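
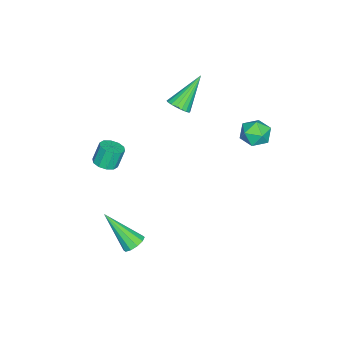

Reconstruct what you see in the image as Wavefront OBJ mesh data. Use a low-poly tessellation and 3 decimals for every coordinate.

v 0.033 -3.768 0.519
v 0.569 -3.475 0.624
v 0.244 -3.24 1.627
v -0.293 -3.532 1.521
v 0.321 -3.22 0.484
v -0.005 -2.984 1.486
v -0.038 -3.173 0.356
v -0.363 -2.938 1.359
v -0.369 -3.354 0.291
v -0.695 -3.119 1.294
v -0.547 -3.693 0.313
v -0.873 -3.458 1.316
v -0.504 -4.06 0.413
v -0.829 -3.825 1.416
v -0.255 -4.316 0.554
v -0.581 -4.08 1.556
v 0.103 -4.362 0.681
v -0.222 -4.127 1.684
v 0.435 -4.181 0.746
v 0.109 -3.946 1.749
v 0.613 -3.842 0.724
v 0.287 -3.607 1.727
v 2.585 -1.331 -2.313
v 2.974 -1.011 -1.988
v 2.475 -2.809 -0.727
v 2.632 -0.895 -1.904
v 2.271 -0.946 -1.976
v 2.031 -1.144 -2.177
v 2.002 -1.414 -2.43
v 2.195 -1.652 -2.638
v 2.538 -1.768 -2.722
v 2.898 -1.717 -2.65
v 3.138 -1.519 -2.449
v 3.167 -1.249 -2.196
v -3.2 -1.422 2.713
v -2.726 -1.097 2.97
v -4.44 -0.778 4.187
v -2.84 -0.911 2.793
v -3.025 -0.827 2.601
v -3.246 -0.861 2.43
v -3.457 -1.006 2.316
v -3.617 -1.233 2.28
v -3.695 -1.498 2.33
v -3.675 -1.747 2.456
v -3.561 -1.932 2.633
v -3.375 -2.017 2.826
v -3.155 -1.983 2.996
v -2.944 -1.838 3.111
v -2.784 -1.611 3.146
v -2.706 -1.346 3.096
v -3.017 2.914 2.343
v -2.747 3.231 3.037
v -2.113 1.969 2.423
v -1.843 2.286 3.117
v -2.571 1.934 3.089
v -3.13 2.517 3.04
v -1.73 2.683 2.42
v -2.289 3.266 2.371
v -1.951 3.088 3.085
v -2.471 2.625 3.498
v -2.389 2.575 1.962
v -2.909 2.112 2.375
f 2 1 5
f 2 5 3
f 3 5 6
f 3 6 4
f 5 1 7
f 5 7 6
f 6 7 8
f 6 8 4
f 7 1 9
f 7 9 8
f 8 9 10
f 8 10 4
f 9 1 11
f 9 11 10
f 10 11 12
f 10 12 4
f 11 1 13
f 11 13 12
f 12 13 14
f 12 14 4
f 13 1 15
f 13 15 14
f 14 15 16
f 14 16 4
f 15 1 17
f 15 17 16
f 16 17 18
f 16 18 4
f 17 1 19
f 17 19 18
f 18 19 20
f 18 20 4
f 19 1 21
f 19 21 20
f 20 21 22
f 20 22 4
f 21 1 2
f 21 2 22
f 22 2 3
f 22 3 4
f 24 23 26
f 24 26 25
f 26 23 27
f 26 27 25
f 27 23 28
f 27 28 25
f 28 23 29
f 28 29 25
f 29 23 30
f 29 30 25
f 30 23 31
f 30 31 25
f 31 23 32
f 31 32 25
f 32 23 33
f 32 33 25
f 33 23 34
f 33 34 25
f 34 23 24
f 34 24 25
f 36 35 38
f 36 38 37
f 38 35 39
f 38 39 37
f 39 35 40
f 39 40 37
f 40 35 41
f 40 41 37
f 41 35 42
f 41 42 37
f 42 35 43
f 42 43 37
f 43 35 44
f 43 44 37
f 44 35 45
f 44 45 37
f 45 35 46
f 45 46 37
f 46 35 47
f 46 47 37
f 47 35 48
f 47 48 37
f 48 35 49
f 48 49 37
f 49 35 50
f 49 50 37
f 50 35 36
f 50 36 37
f 51 62 56
f 51 56 52
f 51 52 58
f 51 58 61
f 51 61 62
f 52 56 60
f 56 62 55
f 62 61 53
f 61 58 57
f 58 52 59
f 54 60 55
f 54 55 53
f 54 53 57
f 54 57 59
f 54 59 60
f 55 60 56
f 53 55 62
f 57 53 61
f 59 57 58
f 60 59 52



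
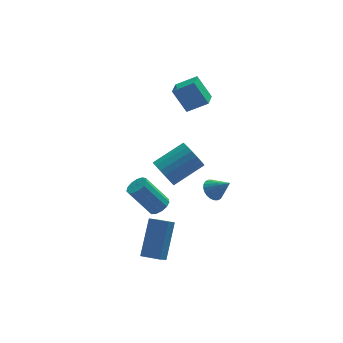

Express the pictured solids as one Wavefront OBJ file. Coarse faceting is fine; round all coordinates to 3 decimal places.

v -0.191 -3.454 -0.614
v 0.094 -3.792 -1.049
v 0.471 -3.986 0.234
v 0.238 -3.597 -1.038
v 0.316 -3.381 -0.964
v 0.317 -3.176 -0.836
v 0.241 -3.013 -0.674
v 0.099 -2.917 -0.503
v -0.087 -2.903 -0.349
v -0.289 -2.973 -0.235
v -0.476 -3.116 -0.179
v -0.619 -3.311 -0.189
v -0.698 -3.527 -0.264
v -0.699 -3.732 -0.392
v -0.622 -3.895 -0.554
v -0.481 -3.991 -0.725
v -0.294 -4.005 -0.879
v -0.093 -3.935 -0.993
v -0.688 2.255 2.287
v 0.351 1.966 2.939
v -0.269 3.158 2.02
v 0.77 2.868 2.672
v -0.11 1.632 1.088
v 0.929 1.342 1.74
v 0.309 2.534 0.821
v 1.348 2.245 1.473
v -2.373 -2.46 0.262
v -1.977 -2.717 -0.396
v -0.372 -2.338 0.419
v -0.767 -2.08 1.078
v -2.026 -2.366 -0.464
v -0.421 -1.987 0.352
v -2.143 -2.034 -0.388
v -0.538 -1.655 0.428
v -2.306 -1.786 -0.183
v -0.701 -1.407 0.633
v -2.482 -1.672 0.11
v -0.877 -1.292 0.926
v -2.636 -1.713 0.433
v -1.031 -1.334 1.249
v -2.738 -1.903 0.723
v -1.133 -1.523 1.538
v -2.768 -2.202 0.921
v -1.163 -1.823 1.736
v -2.719 -2.553 0.988
v -1.114 -2.174 1.804
v -2.602 -2.885 0.912
v -0.997 -2.506 1.728
v -2.439 -3.133 0.707
v -0.834 -2.754 1.523
v -2.263 -3.248 0.414
v -0.658 -2.868 1.23
v -2.109 -3.206 0.091
v -0.504 -2.827 0.907
v -2.007 -3.017 -0.198
v -0.402 -2.637 0.617
v -3.581 -3.926 -4.53
v -4.01 -4.376 -3.95
v -2.826 -2.653 -2.984
v -3.255 -3.103 -2.405
v -2.785 -4.537 -4.415
v -3.214 -4.987 -3.836
v -2.03 -3.264 -2.87
v -2.459 -3.714 -2.29
v -2.446 -1.937 -2.699
v -1.991 -2.117 -2.336
v -2.998 -1.683 -0.858
v -3.454 -1.503 -1.221
v -1.939 -1.783 -2.398
v -2.946 -1.349 -0.92
v -2.048 -1.497 -2.556
v -3.055 -1.064 -1.078
v -2.284 -1.352 -2.759
v -3.291 -0.919 -1.282
v -2.571 -1.392 -2.943
v -3.578 -0.959 -1.466
v -2.819 -1.605 -3.05
v -3.826 -1.172 -1.572
v -2.949 -1.923 -3.045
v -3.956 -1.49 -1.567
v -2.919 -2.246 -2.93
v -3.926 -1.813 -1.452
v -2.739 -2.47 -2.742
v -3.746 -2.037 -1.264
v -2.466 -2.525 -2.54
v -3.473 -2.092 -1.062
v -2.187 -2.393 -2.389
v -3.194 -1.96 -0.911
f 2 1 4
f 2 4 3
f 4 1 5
f 4 5 3
f 5 1 6
f 5 6 3
f 6 1 7
f 6 7 3
f 7 1 8
f 7 8 3
f 8 1 9
f 8 9 3
f 9 1 10
f 9 10 3
f 10 1 11
f 10 11 3
f 11 1 12
f 11 12 3
f 12 1 13
f 12 13 3
f 13 1 14
f 13 14 3
f 14 1 15
f 14 15 3
f 15 1 16
f 15 16 3
f 16 1 17
f 16 17 3
f 17 1 18
f 17 18 3
f 18 1 2
f 18 2 3
f 20 22 19
f 23 20 19
f 19 22 21
f 21 23 19
f 20 26 22
f 24 20 23
f 24 26 20
f 22 26 21
f 25 23 21
f 21 26 25
f 25 24 23
f 26 24 25
f 28 27 31
f 28 31 29
f 29 31 32
f 29 32 30
f 31 27 33
f 31 33 32
f 32 33 34
f 32 34 30
f 33 27 35
f 33 35 34
f 34 35 36
f 34 36 30
f 35 27 37
f 35 37 36
f 36 37 38
f 36 38 30
f 37 27 39
f 37 39 38
f 38 39 40
f 38 40 30
f 39 27 41
f 39 41 40
f 40 41 42
f 40 42 30
f 41 27 43
f 41 43 42
f 42 43 44
f 42 44 30
f 43 27 45
f 43 45 44
f 44 45 46
f 44 46 30
f 45 27 47
f 45 47 46
f 46 47 48
f 46 48 30
f 47 27 49
f 47 49 48
f 48 49 50
f 48 50 30
f 49 27 51
f 49 51 50
f 50 51 52
f 50 52 30
f 51 27 53
f 51 53 52
f 52 53 54
f 52 54 30
f 53 27 55
f 53 55 54
f 54 55 56
f 54 56 30
f 55 27 28
f 55 28 56
f 56 28 29
f 56 29 30
f 58 60 57
f 61 58 57
f 57 60 59
f 59 61 57
f 58 64 60
f 62 58 61
f 62 64 58
f 60 64 59
f 63 61 59
f 59 64 63
f 63 62 61
f 64 62 63
f 66 65 69
f 66 69 67
f 67 69 70
f 67 70 68
f 69 65 71
f 69 71 70
f 70 71 72
f 70 72 68
f 71 65 73
f 71 73 72
f 72 73 74
f 72 74 68
f 73 65 75
f 73 75 74
f 74 75 76
f 74 76 68
f 75 65 77
f 75 77 76
f 76 77 78
f 76 78 68
f 77 65 79
f 77 79 78
f 78 79 80
f 78 80 68
f 79 65 81
f 79 81 80
f 80 81 82
f 80 82 68
f 81 65 83
f 81 83 82
f 82 83 84
f 82 84 68
f 83 65 85
f 83 85 84
f 84 85 86
f 84 86 68
f 85 65 87
f 85 87 86
f 86 87 88
f 86 88 68
f 87 65 66
f 87 66 88
f 88 66 67
f 88 67 68



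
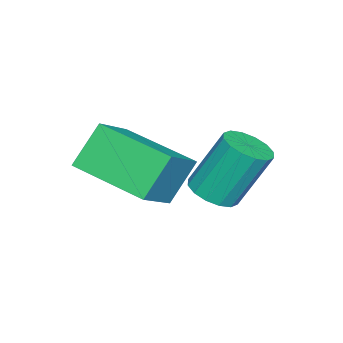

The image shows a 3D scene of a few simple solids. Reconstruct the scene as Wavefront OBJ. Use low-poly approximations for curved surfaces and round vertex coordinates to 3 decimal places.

v -0.799 -1.004 -3.869
v -1.465 -0.665 -2.855
v -0.438 0.834 -4.245
v -1.104 1.172 -3.231
v 0.384 -1.072 -3.069
v -0.282 -0.734 -2.055
v 0.745 0.765 -3.445
v 0.079 1.104 -2.431
v -1.75 1.279 -4.539
v -1.405 0.828 -4.243
v -1.765 1.511 -2.785
v -2.11 1.961 -3.081
v -1.191 1.073 -4.305
v -1.551 1.756 -2.847
v -1.127 1.373 -4.429
v -1.487 2.056 -2.971
v -1.229 1.648 -4.583
v -1.589 2.331 -3.125
v -1.471 1.824 -4.726
v -1.831 2.506 -3.267
v -1.788 1.854 -4.818
v -2.148 2.536 -3.359
v -2.095 1.729 -4.835
v -2.455 2.412 -3.377
v -2.309 1.484 -4.773
v -2.669 2.167 -3.315
v -2.373 1.184 -4.649
v -2.733 1.867 -3.191
v -2.271 0.909 -4.495
v -2.631 1.592 -3.037
v -2.029 0.734 -4.353
v -2.389 1.416 -2.894
v -1.712 0.704 -4.261
v -2.072 1.386 -2.802
f 2 4 1
f 5 2 1
f 1 4 3
f 3 5 1
f 2 8 4
f 6 2 5
f 6 8 2
f 4 8 3
f 7 5 3
f 3 8 7
f 7 6 5
f 8 6 7
f 10 9 13
f 10 13 11
f 11 13 14
f 11 14 12
f 13 9 15
f 13 15 14
f 14 15 16
f 14 16 12
f 15 9 17
f 15 17 16
f 16 17 18
f 16 18 12
f 17 9 19
f 17 19 18
f 18 19 20
f 18 20 12
f 19 9 21
f 19 21 20
f 20 21 22
f 20 22 12
f 21 9 23
f 21 23 22
f 22 23 24
f 22 24 12
f 23 9 25
f 23 25 24
f 24 25 26
f 24 26 12
f 25 9 27
f 25 27 26
f 26 27 28
f 26 28 12
f 27 9 29
f 27 29 28
f 28 29 30
f 28 30 12
f 29 9 31
f 29 31 30
f 30 31 32
f 30 32 12
f 31 9 33
f 31 33 32
f 32 33 34
f 32 34 12
f 33 9 10
f 33 10 34
f 34 10 11
f 34 11 12



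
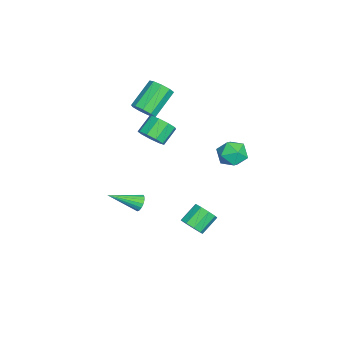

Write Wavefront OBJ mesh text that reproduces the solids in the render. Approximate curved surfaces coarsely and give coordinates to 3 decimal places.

v 4.341 2.145 -1.238
v 4.9 2.33 -0.858
v 4.177 3.001 -0.123
v 3.619 2.815 -0.502
v 4.831 2.645 -1.213
v 4.108 3.315 -0.477
v 4.533 2.725 -1.579
v 3.81 3.396 -0.843
v 4.145 2.534 -1.785
v 3.422 3.205 -1.05
v 3.85 2.161 -1.736
v 3.127 2.831 -1
v 3.784 1.78 -1.453
v 3.061 2.45 -0.718
v 3.979 1.57 -1.07
v 3.256 2.24 -0.334
v 4.344 1.629 -0.765
v 3.621 2.299 -0.029
v 4.707 1.929 -0.681
v 3.984 2.599 0.054
v 0.547 -0.329 2.585
v 0.999 0.342 2.556
v 0.244 0.881 3.286
v -0.207 0.209 3.315
v 0.617 0.353 2.154
v -0.137 0.892 2.884
v 0.203 0.044 1.954
v -0.551 0.583 2.684
v -0.05 -0.439 2.049
v -0.805 0.099 2.779
v -0.024 -0.871 2.395
v -0.778 -0.333 3.125
v 0.27 -1.05 2.83
v -0.485 -0.511 3.56
v 0.693 -0.891 3.15
v -0.061 -0.352 3.88
v 1.048 -0.47 3.206
v 0.294 0.069 3.936
v 1.169 0.018 2.971
v 0.415 0.556 3.701
v -0.749 4.375 1.53
v -0.232 4.645 0.812
v -0.648 2.955 1.068
v -0.131 3.225 0.35
v 0.21 3.271 1.209
v 0.147 4.149 1.495
v -1.027 3.451 0.385
v -1.09 4.329 0.671
v -0.404 4.074 0.105
v 0.361 3.963 0.614
v -1.241 3.637 1.266
v -0.476 3.526 1.775
v -0.185 -1.035 -3.275
v 0.21 -1.123 -3.648
v 0.225 -2.705 -2.445
v 0.334 -0.996 -3.454
v 0.339 -0.878 -3.219
v 0.225 -0.796 -2.996
v 0.016 -0.768 -2.838
v -0.238 -0.802 -2.78
v -0.481 -0.888 -2.835
v -0.655 -1.009 -2.991
v -0.722 -1.135 -3.212
v -0.666 -1.238 -3.448
v -0.499 -1.295 -3.644
v -0.261 -1.292 -3.755
v -0.005 -1.23 -3.757
v -1.997 -1.032 2.797
v -1.71 -1.423 3.382
v -2.935 -0.579 4.548
v -3.223 -0.188 3.963
v -1.454 -0.974 3.325
v -2.679 -0.13 4.492
v -1.453 -0.552 3.022
v -2.678 0.292 4.188
v -1.706 -0.354 2.613
v -2.931 0.489 3.779
v -2.096 -0.474 2.29
v -3.321 0.37 3.456
v -2.439 -0.854 2.205
v -3.664 -0.011 3.371
v -2.576 -1.318 2.396
v -3.801 -0.475 3.562
v -2.442 -1.648 2.775
v -3.667 -0.804 3.941
v -2.1 -1.689 3.164
v -3.325 -0.846 4.331
f 2 1 5
f 2 5 3
f 3 5 6
f 3 6 4
f 5 1 7
f 5 7 6
f 6 7 8
f 6 8 4
f 7 1 9
f 7 9 8
f 8 9 10
f 8 10 4
f 9 1 11
f 9 11 10
f 10 11 12
f 10 12 4
f 11 1 13
f 11 13 12
f 12 13 14
f 12 14 4
f 13 1 15
f 13 15 14
f 14 15 16
f 14 16 4
f 15 1 17
f 15 17 16
f 16 17 18
f 16 18 4
f 17 1 19
f 17 19 18
f 18 19 20
f 18 20 4
f 19 1 2
f 19 2 20
f 20 2 3
f 20 3 4
f 22 21 25
f 22 25 23
f 23 25 26
f 23 26 24
f 25 21 27
f 25 27 26
f 26 27 28
f 26 28 24
f 27 21 29
f 27 29 28
f 28 29 30
f 28 30 24
f 29 21 31
f 29 31 30
f 30 31 32
f 30 32 24
f 31 21 33
f 31 33 32
f 32 33 34
f 32 34 24
f 33 21 35
f 33 35 34
f 34 35 36
f 34 36 24
f 35 21 37
f 35 37 36
f 36 37 38
f 36 38 24
f 37 21 39
f 37 39 38
f 38 39 40
f 38 40 24
f 39 21 22
f 39 22 40
f 40 22 23
f 40 23 24
f 41 52 46
f 41 46 42
f 41 42 48
f 41 48 51
f 41 51 52
f 42 46 50
f 46 52 45
f 52 51 43
f 51 48 47
f 48 42 49
f 44 50 45
f 44 45 43
f 44 43 47
f 44 47 49
f 44 49 50
f 45 50 46
f 43 45 52
f 47 43 51
f 49 47 48
f 50 49 42
f 54 53 56
f 54 56 55
f 56 53 57
f 56 57 55
f 57 53 58
f 57 58 55
f 58 53 59
f 58 59 55
f 59 53 60
f 59 60 55
f 60 53 61
f 60 61 55
f 61 53 62
f 61 62 55
f 62 53 63
f 62 63 55
f 63 53 64
f 63 64 55
f 64 53 65
f 64 65 55
f 65 53 66
f 65 66 55
f 66 53 67
f 66 67 55
f 67 53 54
f 67 54 55
f 69 68 72
f 69 72 70
f 70 72 73
f 70 73 71
f 72 68 74
f 72 74 73
f 73 74 75
f 73 75 71
f 74 68 76
f 74 76 75
f 75 76 77
f 75 77 71
f 76 68 78
f 76 78 77
f 77 78 79
f 77 79 71
f 78 68 80
f 78 80 79
f 79 80 81
f 79 81 71
f 80 68 82
f 80 82 81
f 81 82 83
f 81 83 71
f 82 68 84
f 82 84 83
f 83 84 85
f 83 85 71
f 84 68 86
f 84 86 85
f 85 86 87
f 85 87 71
f 86 68 69
f 86 69 87
f 87 69 70
f 87 70 71



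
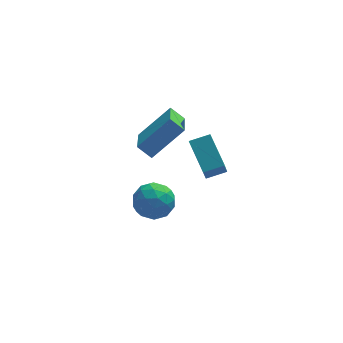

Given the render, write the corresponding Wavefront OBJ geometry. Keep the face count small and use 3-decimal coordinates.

v -0.826 2.446 -0.031
v -1.108 0.502 0.867
v -1.43 2.79 0.524
v -1.713 0.846 1.422
v 0.713 2.874 1.378
v 0.43 0.93 2.276
v 0.108 3.218 1.933
v -0.174 1.274 2.831
v -1.767 1.051 -2.071
v -1.161 0.99 -2.928
v -0.939 -0.27 -1.392
v -0.333 -0.331 -2.249
v -0.236 0.485 -1.593
v -0.748 1.302 -2.013
v -1.352 -0.582 -2.307
v -1.864 0.235 -2.727
v -0.905 -0.019 -3.074
v -0.215 0.641 -2.633
v -1.885 0.079 -1.687
v -1.195 0.739 -1.246
v -1.537 1.137 -2.559
v -0.563 -0.417 -1.761
v -0.506 0.063 -1.375
v -0.15 0.027 -1.879
v -1.294 1.32 -2.022
v -0.938 1.284 -2.525
v -0.394 0.987 -1.741
v -1.162 -0.564 -1.795
v -0.806 -0.6 -2.298
v -1.95 0.693 -2.441
v -1.594 0.657 -2.945
v -1.706 -0.267 -2.579
v -1.03 0.508 -3.149
v -0.543 -0.269 -2.749
v -1.142 -0.416 -2.783
v -1.443 0.064 -3.03
v -0.624 0.895 -2.89
v -0.137 0.119 -2.49
v -0.08 0.599 -2.105
v -0.381 1.079 -2.352
v -0.474 0.302 -2.975
v -1.963 0.601 -1.83
v -1.476 -0.175 -1.43
v -1.719 -0.359 -1.968
v -2.02 0.121 -2.215
v -1.557 0.989 -1.571
v -1.07 0.212 -1.171
v -0.657 0.656 -1.29
v -0.958 1.136 -1.537
v -1.626 0.418 -1.345
v 0.612 -3.278 3.108
v 0.2 -1.879 4.039
v 0.901 -2.241 1.678
v 0.49 -0.843 2.609
v 1.55 -3.177 3.371
v 1.139 -1.779 4.302
v 1.84 -2.141 1.941
v 1.428 -0.742 2.872
f 2 4 1
f 5 2 1
f 1 4 3
f 3 5 1
f 2 8 4
f 6 2 5
f 6 8 2
f 4 8 3
f 7 5 3
f 3 8 7
f 7 6 5
f 8 6 7
f 9 46 25
f 46 20 49
f 25 49 14
f 46 49 25
f 9 25 21
f 25 14 26
f 21 26 10
f 25 26 21
f 9 21 30
f 21 10 31
f 30 31 16
f 21 31 30
f 9 30 42
f 30 16 45
f 42 45 19
f 30 45 42
f 9 42 46
f 42 19 50
f 46 50 20
f 42 50 46
f 10 26 37
f 26 14 40
f 37 40 18
f 26 40 37
f 14 49 27
f 49 20 48
f 27 48 13
f 49 48 27
f 20 50 47
f 50 19 43
f 47 43 11
f 50 43 47
f 19 45 44
f 45 16 32
f 44 32 15
f 45 32 44
f 16 31 36
f 31 10 33
f 36 33 17
f 31 33 36
f 12 38 24
f 38 18 39
f 24 39 13
f 38 39 24
f 12 24 22
f 24 13 23
f 22 23 11
f 24 23 22
f 12 22 29
f 22 11 28
f 29 28 15
f 22 28 29
f 12 29 34
f 29 15 35
f 34 35 17
f 29 35 34
f 12 34 38
f 34 17 41
f 38 41 18
f 34 41 38
f 13 39 27
f 39 18 40
f 27 40 14
f 39 40 27
f 11 23 47
f 23 13 48
f 47 48 20
f 23 48 47
f 15 28 44
f 28 11 43
f 44 43 19
f 28 43 44
f 17 35 36
f 35 15 32
f 36 32 16
f 35 32 36
f 18 41 37
f 41 17 33
f 37 33 10
f 41 33 37
f 52 54 51
f 55 52 51
f 51 54 53
f 53 55 51
f 52 58 54
f 56 52 55
f 56 58 52
f 54 58 53
f 57 55 53
f 53 58 57
f 57 56 55
f 58 56 57



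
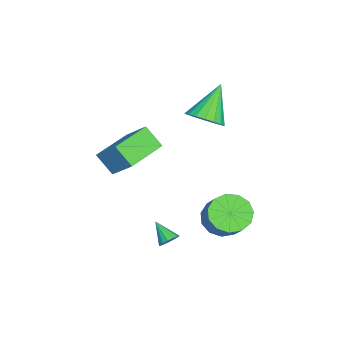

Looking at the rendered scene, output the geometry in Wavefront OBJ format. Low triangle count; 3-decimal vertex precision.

v -2.778 1.241 1.91
v -2.108 0.956 2.595
v -4.142 1.779 3.47
v -2.009 1.386 2.533
v -2.063 1.787 2.347
v -2.259 2.079 2.075
v -2.557 2.206 1.771
v -2.9 2.142 1.494
v -3.218 1.899 1.299
v -3.449 1.526 1.226
v -3.548 1.097 1.288
v -3.494 0.696 1.473
v -3.298 0.403 1.745
v -3 0.276 2.05
v -2.657 0.34 2.327
v -2.339 0.583 2.521
v -2.624 -1.632 -0.789
v -3.028 -2.469 0.148
v -1.997 -0.59 0.412
v -2.4 -1.427 1.35
v -0.7 -2.673 -0.89
v -1.103 -3.51 0.048
v -0.072 -1.631 0.312
v -0.476 -2.468 1.249
v 2.376 0.522 -2.608
v 2.828 0.313 -2.425
v 1.744 -0.222 -1.892
v 2.773 0.523 -2.256
v 2.611 0.732 -2.182
v 2.387 0.884 -2.222
v 2.16 0.94 -2.365
v 1.99 0.883 -2.573
v 1.924 0.73 -2.791
v 1.979 0.521 -2.959
v 2.141 0.312 -3.034
v 2.365 0.159 -2.994
v 2.592 0.103 -2.851
v 2.762 0.16 -2.643
v 0.047 2.58 -2.612
v 0.58 3.175 -3.294
v 1.845 3.696 -1.849
v 1.313 3.1 -1.168
v 0.165 3.524 -3.056
v 1.431 4.045 -1.611
v -0.287 3.573 -2.678
v 0.978 4.094 -1.233
v -0.633 3.306 -2.279
v 0.632 3.827 -0.834
v -0.763 2.809 -1.986
v 0.502 3.33 -0.541
v -0.636 2.239 -1.891
v 0.629 2.76 -0.447
v -0.292 1.777 -2.026
v 0.974 2.298 -0.581
v 0.16 1.57 -2.347
v 1.425 2.091 -0.902
v 0.576 1.683 -2.752
v 1.841 2.204 -1.307
v 0.824 2.081 -3.113
v 2.089 2.602 -1.668
v 0.826 2.637 -3.315
v 2.091 3.158 -1.87
f 2 1 4
f 2 4 3
f 4 1 5
f 4 5 3
f 5 1 6
f 5 6 3
f 6 1 7
f 6 7 3
f 7 1 8
f 7 8 3
f 8 1 9
f 8 9 3
f 9 1 10
f 9 10 3
f 10 1 11
f 10 11 3
f 11 1 12
f 11 12 3
f 12 1 13
f 12 13 3
f 13 1 14
f 13 14 3
f 14 1 15
f 14 15 3
f 15 1 16
f 15 16 3
f 16 1 2
f 16 2 3
f 18 20 17
f 21 18 17
f 17 20 19
f 19 21 17
f 18 24 20
f 22 18 21
f 22 24 18
f 20 24 19
f 23 21 19
f 19 24 23
f 23 22 21
f 24 22 23
f 26 25 28
f 26 28 27
f 28 25 29
f 28 29 27
f 29 25 30
f 29 30 27
f 30 25 31
f 30 31 27
f 31 25 32
f 31 32 27
f 32 25 33
f 32 33 27
f 33 25 34
f 33 34 27
f 34 25 35
f 34 35 27
f 35 25 36
f 35 36 27
f 36 25 37
f 36 37 27
f 37 25 38
f 37 38 27
f 38 25 26
f 38 26 27
f 40 39 43
f 40 43 41
f 41 43 44
f 41 44 42
f 43 39 45
f 43 45 44
f 44 45 46
f 44 46 42
f 45 39 47
f 45 47 46
f 46 47 48
f 46 48 42
f 47 39 49
f 47 49 48
f 48 49 50
f 48 50 42
f 49 39 51
f 49 51 50
f 50 51 52
f 50 52 42
f 51 39 53
f 51 53 52
f 52 53 54
f 52 54 42
f 53 39 55
f 53 55 54
f 54 55 56
f 54 56 42
f 55 39 57
f 55 57 56
f 56 57 58
f 56 58 42
f 57 39 59
f 57 59 58
f 58 59 60
f 58 60 42
f 59 39 61
f 59 61 60
f 60 61 62
f 60 62 42
f 61 39 40
f 61 40 62
f 62 40 41
f 62 41 42



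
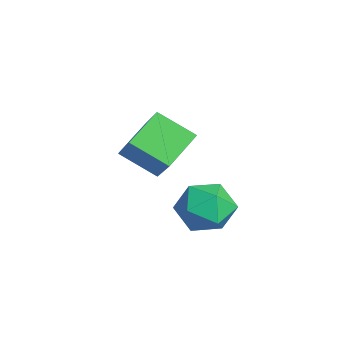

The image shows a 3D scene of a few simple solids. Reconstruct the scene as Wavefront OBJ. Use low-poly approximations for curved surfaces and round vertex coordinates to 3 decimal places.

v 1.049 -4.416 0.494
v 0.072 -3.13 1.396
v -0.415 -4.522 -0.938
v -1.391 -3.236 -0.036
v 1.891 -3.104 -0.464
v 0.915 -1.818 0.438
v 0.428 -3.21 -1.896
v -0.549 -1.924 -0.994
v 2.902 -1.328 -2.142
v 4.009 -1.088 -1.635
v 3.191 -3.292 -1.845
v 4.298 -3.052 -1.338
v 3.259 -2.723 -0.744
v 3.081 -1.509 -0.928
v 4.119 -2.871 -2.552
v 3.941 -1.657 -2.736
v 4.761 -2.042 -1.888
v 4.23 -1.951 -0.771
v 2.97 -2.429 -2.709
v 2.439 -2.338 -1.592
f 2 4 1
f 5 2 1
f 1 4 3
f 3 5 1
f 2 8 4
f 6 2 5
f 6 8 2
f 4 8 3
f 7 5 3
f 3 8 7
f 7 6 5
f 8 6 7
f 9 20 14
f 9 14 10
f 9 10 16
f 9 16 19
f 9 19 20
f 10 14 18
f 14 20 13
f 20 19 11
f 19 16 15
f 16 10 17
f 12 18 13
f 12 13 11
f 12 11 15
f 12 15 17
f 12 17 18
f 13 18 14
f 11 13 20
f 15 11 19
f 17 15 16
f 18 17 10



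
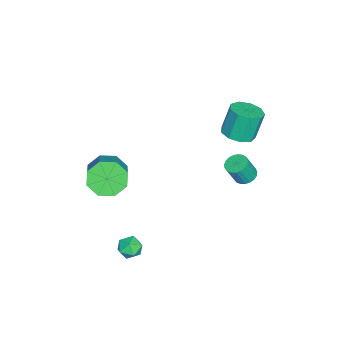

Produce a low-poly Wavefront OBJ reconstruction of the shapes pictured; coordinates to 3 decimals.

v 1.807 -2.761 0.379
v 2.219 -2.27 -0.427
v 3.845 -1.729 0.734
v 3.433 -2.219 1.541
v 1.755 -1.802 0.006
v 3.381 -1.261 1.167
v 1.321 -1.896 0.657
v 2.947 -1.355 1.818
v 1.172 -2.496 1.146
v 2.798 -1.955 2.307
v 1.395 -3.251 1.186
v 3.021 -2.71 2.347
v 1.859 -3.719 0.753
v 3.485 -3.178 1.914
v 2.293 -3.625 0.102
v 3.919 -3.084 1.263
v 2.442 -3.025 -0.387
v 4.068 -2.484 0.774
v -3.269 2.864 -3.083
v -2.663 3.016 -3.224
v -2.286 2.608 -2.037
v -2.891 2.456 -1.897
v -2.754 3.242 -3.117
v -2.376 2.835 -1.93
v -2.933 3.403 -3.005
v -2.556 2.996 -1.818
v -3.171 3.471 -2.906
v -2.794 3.063 -1.719
v -3.425 3.434 -2.838
v -3.048 3.026 -1.651
v -3.653 3.298 -2.812
v -3.276 2.89 -1.626
v -3.814 3.087 -2.833
v -3.437 2.679 -1.647
v -3.881 2.837 -2.898
v -3.503 2.43 -1.711
v -3.841 2.593 -2.994
v -3.464 2.185 -1.808
v -3.703 2.395 -3.106
v -3.326 1.987 -1.92
v -3.49 2.278 -3.214
v -3.113 1.87 -2.028
v -3.238 2.262 -3.3
v -2.861 1.855 -2.113
v -2.992 2.351 -3.347
v -2.615 1.943 -2.161
v -2.793 2.528 -3.35
v -2.416 2.12 -2.163
v -2.677 2.763 -3.306
v -2.3 2.356 -2.119
v -1.03 2.963 2.338
v -0.226 3.293 2.477
v -0.625 3.627 4
v -1.43 3.297 3.862
v -0.596 3.727 2.285
v -0.996 4.061 3.808
v -1.17 3.803 2.118
v -1.569 4.137 3.641
v -1.678 3.487 2.054
v -2.077 3.821 3.577
v -1.883 2.925 2.123
v -2.282 3.259 3.647
v -1.689 2.381 2.293
v -2.088 2.715 3.817
v -1.187 2.11 2.484
v -1.586 2.443 4.008
v -0.612 2.237 2.607
v -1.011 2.571 4.131
v -0.232 2.704 2.604
v -0.632 3.038 4.128
v 3.054 -0.77 -3.502
v 3.649 -0.575 -3.825
v 3.611 -1.625 -2.995
v 4.206 -1.43 -3.318
v 3.927 -1.022 -2.815
v 3.583 -0.494 -3.129
v 3.677 -1.706 -3.691
v 3.333 -1.178 -4.005
v 4.034 -1.153 -3.942
v 4.189 -0.73 -3.4
v 3.071 -1.47 -3.42
v 3.226 -1.047 -2.878
f 2 1 5
f 2 5 3
f 3 5 6
f 3 6 4
f 5 1 7
f 5 7 6
f 6 7 8
f 6 8 4
f 7 1 9
f 7 9 8
f 8 9 10
f 8 10 4
f 9 1 11
f 9 11 10
f 10 11 12
f 10 12 4
f 11 1 13
f 11 13 12
f 12 13 14
f 12 14 4
f 13 1 15
f 13 15 14
f 14 15 16
f 14 16 4
f 15 1 17
f 15 17 16
f 16 17 18
f 16 18 4
f 17 1 2
f 17 2 18
f 18 2 3
f 18 3 4
f 20 19 23
f 20 23 21
f 21 23 24
f 21 24 22
f 23 19 25
f 23 25 24
f 24 25 26
f 24 26 22
f 25 19 27
f 25 27 26
f 26 27 28
f 26 28 22
f 27 19 29
f 27 29 28
f 28 29 30
f 28 30 22
f 29 19 31
f 29 31 30
f 30 31 32
f 30 32 22
f 31 19 33
f 31 33 32
f 32 33 34
f 32 34 22
f 33 19 35
f 33 35 34
f 34 35 36
f 34 36 22
f 35 19 37
f 35 37 36
f 36 37 38
f 36 38 22
f 37 19 39
f 37 39 38
f 38 39 40
f 38 40 22
f 39 19 41
f 39 41 40
f 40 41 42
f 40 42 22
f 41 19 43
f 41 43 42
f 42 43 44
f 42 44 22
f 43 19 45
f 43 45 44
f 44 45 46
f 44 46 22
f 45 19 47
f 45 47 46
f 46 47 48
f 46 48 22
f 47 19 49
f 47 49 48
f 48 49 50
f 48 50 22
f 49 19 20
f 49 20 50
f 50 20 21
f 50 21 22
f 52 51 55
f 52 55 53
f 53 55 56
f 53 56 54
f 55 51 57
f 55 57 56
f 56 57 58
f 56 58 54
f 57 51 59
f 57 59 58
f 58 59 60
f 58 60 54
f 59 51 61
f 59 61 60
f 60 61 62
f 60 62 54
f 61 51 63
f 61 63 62
f 62 63 64
f 62 64 54
f 63 51 65
f 63 65 64
f 64 65 66
f 64 66 54
f 65 51 67
f 65 67 66
f 66 67 68
f 66 68 54
f 67 51 69
f 67 69 68
f 68 69 70
f 68 70 54
f 69 51 52
f 69 52 70
f 70 52 53
f 70 53 54
f 71 82 76
f 71 76 72
f 71 72 78
f 71 78 81
f 71 81 82
f 72 76 80
f 76 82 75
f 82 81 73
f 81 78 77
f 78 72 79
f 74 80 75
f 74 75 73
f 74 73 77
f 74 77 79
f 74 79 80
f 75 80 76
f 73 75 82
f 77 73 81
f 79 77 78
f 80 79 72



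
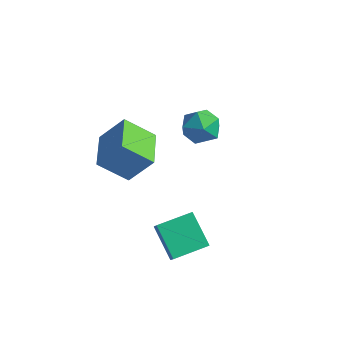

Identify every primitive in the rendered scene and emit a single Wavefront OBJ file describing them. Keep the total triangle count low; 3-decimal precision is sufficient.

v 1.03 -3.8 -4.251
v -0.322 -3.114 -3.088
v 2.006 -2.323 -3.988
v 0.654 -1.637 -2.825
v 1.466 -4.223 -3.495
v 0.114 -3.537 -2.332
v 2.442 -2.746 -3.232
v 1.09 -2.06 -2.069
v -3.22 -3.405 0.314
v -2.215 -2.809 1.736
v -4.274 -1.67 0.332
v -3.269 -1.074 1.753
v -1.991 -2.646 -0.873
v -0.986 -2.05 0.548
v -3.045 -0.911 -0.856
v -2.04 -0.315 0.566
v -1.99 3.268 -1.498
v -0.929 3.464 -1.263
v -1.931 1.776 -0.517
v -0.87 1.972 -0.282
v -1.657 2.624 0.135
v -1.694 3.546 -0.471
v -1.166 1.694 -1.309
v -1.203 2.616 -1.915
v -0.42 2.491 -1.146
v -0.724 3.066 -0.254
v -2.136 2.174 -1.526
v -2.44 2.749 -0.634
f 2 4 1
f 5 2 1
f 1 4 3
f 3 5 1
f 2 8 4
f 6 2 5
f 6 8 2
f 4 8 3
f 7 5 3
f 3 8 7
f 7 6 5
f 8 6 7
f 10 12 9
f 13 10 9
f 9 12 11
f 11 13 9
f 10 16 12
f 14 10 13
f 14 16 10
f 12 16 11
f 15 13 11
f 11 16 15
f 15 14 13
f 16 14 15
f 17 28 22
f 17 22 18
f 17 18 24
f 17 24 27
f 17 27 28
f 18 22 26
f 22 28 21
f 28 27 19
f 27 24 23
f 24 18 25
f 20 26 21
f 20 21 19
f 20 19 23
f 20 23 25
f 20 25 26
f 21 26 22
f 19 21 28
f 23 19 27
f 25 23 24
f 26 25 18



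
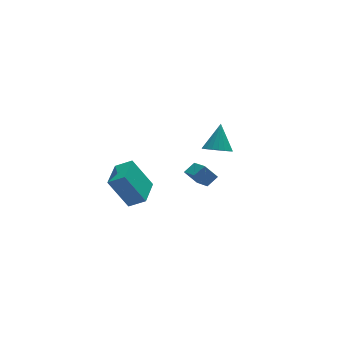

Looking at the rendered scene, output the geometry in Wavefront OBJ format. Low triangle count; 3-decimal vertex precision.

v -0.88 -3.344 3.517
v -0.209 -3.156 3.93
v -0.788 -1.797 2.663
v -0.117 -1.609 3.075
v -0.323 -3.771 2.805
v 0.348 -3.583 3.217
v -0.231 -2.224 1.95
v 0.44 -2.036 2.363
v -4.086 -2.158 1.171
v -4.999 -1.554 2.928
v -3.107 -0.732 1.19
v -4.019 -0.128 2.947
v -3.321 -2.692 1.753
v -4.233 -2.088 3.51
v -2.341 -1.266 1.772
v -3.254 -0.662 3.529
v 3.18 2.724 0.145
v 3.585 3.281 -0.402
v 3.8 3.656 1.555
v 3.257 3.439 -0.362
v 2.916 3.473 -0.234
v 2.621 3.377 -0.041
v 2.422 3.169 0.185
v 2.354 2.883 0.403
v 2.429 2.57 0.577
v 2.634 2.284 0.677
v 2.933 2.073 0.684
v 3.275 1.976 0.599
v 3.601 2.007 0.434
v 3.853 2.162 0.22
v 3.99 2.415 -0.007
v 3.986 2.721 -0.207
v 3.843 3.027 -0.347
f 2 4 1
f 5 2 1
f 1 4 3
f 3 5 1
f 2 8 4
f 6 2 5
f 6 8 2
f 4 8 3
f 7 5 3
f 3 8 7
f 7 6 5
f 8 6 7
f 10 12 9
f 13 10 9
f 9 12 11
f 11 13 9
f 10 16 12
f 14 10 13
f 14 16 10
f 12 16 11
f 15 13 11
f 11 16 15
f 15 14 13
f 16 14 15
f 18 17 20
f 18 20 19
f 20 17 21
f 20 21 19
f 21 17 22
f 21 22 19
f 22 17 23
f 22 23 19
f 23 17 24
f 23 24 19
f 24 17 25
f 24 25 19
f 25 17 26
f 25 26 19
f 26 17 27
f 26 27 19
f 27 17 28
f 27 28 19
f 28 17 29
f 28 29 19
f 29 17 30
f 29 30 19
f 30 17 31
f 30 31 19
f 31 17 32
f 31 32 19
f 32 17 33
f 32 33 19
f 33 17 18
f 33 18 19



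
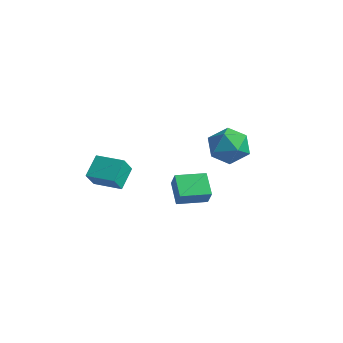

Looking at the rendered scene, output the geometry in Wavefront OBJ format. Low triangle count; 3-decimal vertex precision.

v 0.169 -2.64 -3.34
v 0.253 -3.22 -2.469
v -0.127 -1.642 -2.647
v -0.044 -2.223 -1.776
v 1.544 -2.297 -3.244
v 1.627 -2.878 -2.373
v 1.247 -1.3 -2.551
v 1.331 -1.88 -1.68
v 2.539 3.784 -1.796
v 3.074 4.274 -2.627
v 3.046 2.186 -2.413
v 3.581 2.676 -3.244
v 3.955 2.777 -2.211
v 3.643 3.765 -1.829
v 2.477 2.695 -3.211
v 2.165 3.683 -2.829
v 3.036 3.602 -3.502
v 3.95 3.652 -2.884
v 2.17 2.808 -2.156
v 3.084 2.858 -1.538
v 3.355 -0.753 -4.222
v 3.771 -0.983 -3.4
v 2.472 -0.077 -3.588
v 2.888 -0.307 -2.765
v 4.192 0.427 -4.315
v 4.608 0.197 -3.492
v 3.309 1.103 -3.68
v 3.725 0.873 -2.858
f 2 4 1
f 5 2 1
f 1 4 3
f 3 5 1
f 2 8 4
f 6 2 5
f 6 8 2
f 4 8 3
f 7 5 3
f 3 8 7
f 7 6 5
f 8 6 7
f 9 20 14
f 9 14 10
f 9 10 16
f 9 16 19
f 9 19 20
f 10 14 18
f 14 20 13
f 20 19 11
f 19 16 15
f 16 10 17
f 12 18 13
f 12 13 11
f 12 11 15
f 12 15 17
f 12 17 18
f 13 18 14
f 11 13 20
f 15 11 19
f 17 15 16
f 18 17 10
f 22 24 21
f 25 22 21
f 21 24 23
f 23 25 21
f 22 28 24
f 26 22 25
f 26 28 22
f 24 28 23
f 27 25 23
f 23 28 27
f 27 26 25
f 28 26 27



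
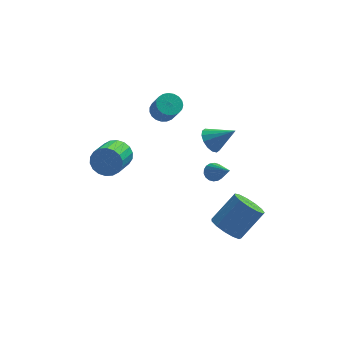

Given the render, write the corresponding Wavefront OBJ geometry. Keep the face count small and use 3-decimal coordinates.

v -2.961 2.957 -3.087
v -2.677 2.531 -3.777
v -3.275 1.236 -3.223
v -3.559 1.663 -2.533
v -2.384 2.501 -3.532
v -2.982 1.206 -2.978
v -2.206 2.561 -3.199
v -2.804 1.266 -2.645
v -2.178 2.7 -2.844
v -2.775 1.405 -2.289
v -2.304 2.89 -2.536
v -2.902 1.595 -1.982
v -2.561 3.093 -2.338
v -3.158 1.798 -1.784
v -2.897 3.27 -2.288
v -3.494 1.975 -1.734
v -3.245 3.384 -2.397
v -3.843 2.089 -1.843
v -3.538 3.414 -2.642
v -4.136 2.119 -2.088
v -3.716 3.354 -2.975
v -4.314 2.059 -2.421
v -3.745 3.215 -3.331
v -4.342 1.92 -2.776
v -3.618 3.025 -3.638
v -4.216 1.73 -3.084
v -3.362 2.822 -3.836
v -3.959 1.527 -3.282
v -3.026 2.645 -3.886
v -3.623 1.35 -3.332
v -0.711 2.368 0.567
v -0.089 2.617 0.581
v 0.173 1.9 1.647
v -0.449 1.652 1.633
v -0.228 2.8 0.739
v 0.034 2.083 1.804
v -0.451 2.908 0.866
v -0.189 2.192 1.932
v -0.718 2.923 0.942
v -0.456 2.207 2.008
v -0.985 2.842 0.954
v -0.723 2.126 2.019
v -1.204 2.679 0.898
v -0.942 1.963 1.963
v -1.338 2.463 0.785
v -1.076 1.747 1.85
v -1.363 2.23 0.635
v -1.101 1.513 1.7
v -1.276 2.02 0.473
v -1.014 1.304 1.538
v -1.091 1.871 0.327
v -0.829 1.155 1.392
v -0.84 1.808 0.223
v -0.578 1.092 1.288
v -0.567 1.842 0.178
v -0.305 1.126 1.244
v -0.319 1.966 0.201
v -0.057 1.25 1.266
v -0.139 2.161 0.287
v 0.123 1.444 1.352
v -0.057 2.39 0.422
v 0.205 1.674 1.487
v 1.197 -1.15 1.138
v 1.602 -0.679 0.774
v 2.303 -1.43 2.002
v 1.441 -0.479 1.044
v 1.215 -0.459 1.34
v 0.984 -0.624 1.581
v 0.811 -0.931 1.704
v 0.741 -1.296 1.676
v 0.793 -1.622 1.503
v 0.954 -1.821 1.232
v 1.18 -1.841 0.937
v 1.411 -1.676 0.695
v 1.584 -1.37 0.572
v 1.654 -1.005 0.601
v 1.792 -2.621 -4.302
v 2.415 -2.485 -4.924
v 3.59 -1.903 -3.619
v 2.968 -2.039 -2.998
v 2.158 -2.056 -4.884
v 3.334 -1.474 -3.58
v 1.786 -1.806 -4.66
v 2.961 -1.224 -3.356
v 1.415 -1.815 -4.322
v 2.59 -1.233 -3.018
v 1.164 -2.08 -3.978
v 2.34 -1.498 -2.674
v 1.113 -2.517 -3.737
v 2.288 -1.934 -2.432
v 1.277 -2.987 -3.675
v 2.453 -2.404 -2.371
v 1.605 -3.34 -3.812
v 2.78 -2.758 -2.508
v 1.992 -3.466 -4.105
v 3.168 -2.883 -2.801
v 2.316 -3.323 -4.461
v 3.491 -2.741 -3.156
v 2.474 -2.958 -4.766
v 3.649 -2.375 -3.461
v 1.171 -2.615 0.086
v 1.632 -2.642 -0.13
v 1.709 -4.025 1.414
v 1.66 -2.482 0.029
v 1.591 -2.349 0.199
v 1.439 -2.268 0.347
v 1.234 -2.256 0.443
v 1.016 -2.315 0.468
v 0.829 -2.433 0.418
v 0.71 -2.588 0.302
v 0.682 -2.748 0.143
v 0.751 -2.881 -0.026
v 0.903 -2.962 -0.174
v 1.109 -2.974 -0.27
v 1.326 -2.915 -0.296
v 1.513 -2.797 -0.245
f 2 1 5
f 2 5 3
f 3 5 6
f 3 6 4
f 5 1 7
f 5 7 6
f 6 7 8
f 6 8 4
f 7 1 9
f 7 9 8
f 8 9 10
f 8 10 4
f 9 1 11
f 9 11 10
f 10 11 12
f 10 12 4
f 11 1 13
f 11 13 12
f 12 13 14
f 12 14 4
f 13 1 15
f 13 15 14
f 14 15 16
f 14 16 4
f 15 1 17
f 15 17 16
f 16 17 18
f 16 18 4
f 17 1 19
f 17 19 18
f 18 19 20
f 18 20 4
f 19 1 21
f 19 21 20
f 20 21 22
f 20 22 4
f 21 1 23
f 21 23 22
f 22 23 24
f 22 24 4
f 23 1 25
f 23 25 24
f 24 25 26
f 24 26 4
f 25 1 27
f 25 27 26
f 26 27 28
f 26 28 4
f 27 1 29
f 27 29 28
f 28 29 30
f 28 30 4
f 29 1 2
f 29 2 30
f 30 2 3
f 30 3 4
f 32 31 35
f 32 35 33
f 33 35 36
f 33 36 34
f 35 31 37
f 35 37 36
f 36 37 38
f 36 38 34
f 37 31 39
f 37 39 38
f 38 39 40
f 38 40 34
f 39 31 41
f 39 41 40
f 40 41 42
f 40 42 34
f 41 31 43
f 41 43 42
f 42 43 44
f 42 44 34
f 43 31 45
f 43 45 44
f 44 45 46
f 44 46 34
f 45 31 47
f 45 47 46
f 46 47 48
f 46 48 34
f 47 31 49
f 47 49 48
f 48 49 50
f 48 50 34
f 49 31 51
f 49 51 50
f 50 51 52
f 50 52 34
f 51 31 53
f 51 53 52
f 52 53 54
f 52 54 34
f 53 31 55
f 53 55 54
f 54 55 56
f 54 56 34
f 55 31 57
f 55 57 56
f 56 57 58
f 56 58 34
f 57 31 59
f 57 59 58
f 58 59 60
f 58 60 34
f 59 31 61
f 59 61 60
f 60 61 62
f 60 62 34
f 61 31 32
f 61 32 62
f 62 32 33
f 62 33 34
f 64 63 66
f 64 66 65
f 66 63 67
f 66 67 65
f 67 63 68
f 67 68 65
f 68 63 69
f 68 69 65
f 69 63 70
f 69 70 65
f 70 63 71
f 70 71 65
f 71 63 72
f 71 72 65
f 72 63 73
f 72 73 65
f 73 63 74
f 73 74 65
f 74 63 75
f 74 75 65
f 75 63 76
f 75 76 65
f 76 63 64
f 76 64 65
f 78 77 81
f 78 81 79
f 79 81 82
f 79 82 80
f 81 77 83
f 81 83 82
f 82 83 84
f 82 84 80
f 83 77 85
f 83 85 84
f 84 85 86
f 84 86 80
f 85 77 87
f 85 87 86
f 86 87 88
f 86 88 80
f 87 77 89
f 87 89 88
f 88 89 90
f 88 90 80
f 89 77 91
f 89 91 90
f 90 91 92
f 90 92 80
f 91 77 93
f 91 93 92
f 92 93 94
f 92 94 80
f 93 77 95
f 93 95 94
f 94 95 96
f 94 96 80
f 95 77 97
f 95 97 96
f 96 97 98
f 96 98 80
f 97 77 99
f 97 99 98
f 98 99 100
f 98 100 80
f 99 77 78
f 99 78 100
f 100 78 79
f 100 79 80
f 102 101 104
f 102 104 103
f 104 101 105
f 104 105 103
f 105 101 106
f 105 106 103
f 106 101 107
f 106 107 103
f 107 101 108
f 107 108 103
f 108 101 109
f 108 109 103
f 109 101 110
f 109 110 103
f 110 101 111
f 110 111 103
f 111 101 112
f 111 112 103
f 112 101 113
f 112 113 103
f 113 101 114
f 113 114 103
f 114 101 115
f 114 115 103
f 115 101 116
f 115 116 103
f 116 101 102
f 116 102 103



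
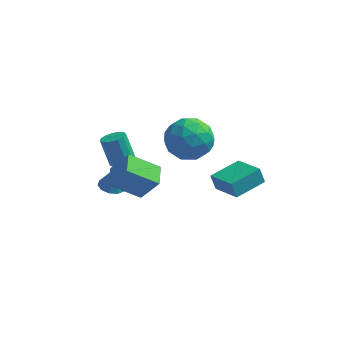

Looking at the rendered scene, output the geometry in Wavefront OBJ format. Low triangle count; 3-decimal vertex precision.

v 2.329 0.495 1.587
v 3.249 -0.114 1.933
v 1.231 -0.526 2.707
v 2.151 -1.135 3.053
v 2.043 -0.026 3.361
v 2.721 0.605 2.669
v 1.759 -1.245 1.971
v 2.437 -0.614 1.279
v 2.896 -1.19 2.17
v 3.072 -0.436 3.03
v 1.408 -0.204 1.61
v 1.584 0.55 2.47
v 2.885 0.28 1.662
v 1.595 -0.92 2.978
v 1.531 -0.268 3.16
v 2.072 -0.626 3.363
v 2.575 0.703 2.094
v 3.116 0.345 2.298
v 2.407 0.397 3.137
v 1.364 -0.985 2.342
v 1.905 -1.343 2.546
v 2.408 -0.014 1.277
v 2.949 -0.372 1.48
v 2.073 -1.037 1.503
v 3.219 -0.71 2.005
v 2.574 -1.31 2.663
v 2.343 -1.375 2.027
v 2.742 -1.004 1.62
v 3.322 -0.267 2.51
v 2.677 -0.867 3.168
v 2.613 -0.215 3.349
v 3.012 0.156 2.943
v 3.115 -0.9 2.649
v 1.803 0.227 1.472
v 1.158 -0.373 2.13
v 1.468 -0.796 1.697
v 1.867 -0.425 1.291
v 1.906 0.67 1.977
v 1.261 0.07 2.635
v 1.738 0.364 3.02
v 2.137 0.735 2.613
v 1.365 0.26 1.991
v -1.122 -0.675 -1.329
v -0.705 -1.146 -1.366
v -0.858 -0.545 -0.031
v -0.517 -0.813 -1.437
v -0.559 -0.428 -1.468
v -0.817 -0.136 -1.445
v -1.191 -0.051 -1.377
v -1.538 -0.204 -1.291
v -1.727 -0.537 -1.22
v -1.684 -0.923 -1.189
v -1.427 -1.214 -1.212
v -1.053 -1.3 -1.28
v -0.654 -0.486 0.298
v -0.319 -0.914 0.526
v -0.83 -0.623 1.829
v -1.166 -0.194 1.602
v -0.136 -0.637 0.536
v -0.647 -0.345 1.839
v -0.118 -0.311 0.47
v -0.629 -0.02 1.773
v -0.27 -0.041 0.35
v -0.781 0.25 1.653
v -0.544 0.087 0.213
v -1.055 0.379 1.517
v -0.854 0.034 0.104
v -1.365 0.326 1.407
v -1.1 -0.184 0.056
v -1.611 0.108 1.359
v -1.205 -0.498 0.085
v -1.716 -0.206 1.389
v -1.135 -0.808 0.182
v -1.646 -0.517 1.486
v -0.912 -1.016 0.316
v -1.423 -0.724 1.619
v -0.608 -1.056 0.444
v -1.119 -0.764 1.747
v -0.262 -3.844 1.641
v 0.534 -3.841 2.744
v -0.493 -2.802 1.805
v 0.302 -2.799 2.908
v 0.998 -3.421 0.732
v 1.793 -3.418 1.835
v 0.766 -2.379 0.896
v 1.562 -2.376 1.999
v 4.058 1.015 -2.38
v 3.795 1.089 -1.596
v 2.876 1.977 -2.867
v 2.613 2.051 -2.083
v 5.027 2.309 -2.177
v 4.764 2.383 -1.393
v 3.845 3.271 -2.664
v 3.582 3.345 -1.88
f 1 38 17
f 38 12 41
f 17 41 6
f 38 41 17
f 1 17 13
f 17 6 18
f 13 18 2
f 17 18 13
f 1 13 22
f 13 2 23
f 22 23 8
f 13 23 22
f 1 22 34
f 22 8 37
f 34 37 11
f 22 37 34
f 1 34 38
f 34 11 42
f 38 42 12
f 34 42 38
f 2 18 29
f 18 6 32
f 29 32 10
f 18 32 29
f 6 41 19
f 41 12 40
f 19 40 5
f 41 40 19
f 12 42 39
f 42 11 35
f 39 35 3
f 42 35 39
f 11 37 36
f 37 8 24
f 36 24 7
f 37 24 36
f 8 23 28
f 23 2 25
f 28 25 9
f 23 25 28
f 4 30 16
f 30 10 31
f 16 31 5
f 30 31 16
f 4 16 14
f 16 5 15
f 14 15 3
f 16 15 14
f 4 14 21
f 14 3 20
f 21 20 7
f 14 20 21
f 4 21 26
f 21 7 27
f 26 27 9
f 21 27 26
f 4 26 30
f 26 9 33
f 30 33 10
f 26 33 30
f 5 31 19
f 31 10 32
f 19 32 6
f 31 32 19
f 3 15 39
f 15 5 40
f 39 40 12
f 15 40 39
f 7 20 36
f 20 3 35
f 36 35 11
f 20 35 36
f 9 27 28
f 27 7 24
f 28 24 8
f 27 24 28
f 10 33 29
f 33 9 25
f 29 25 2
f 33 25 29
f 44 43 46
f 44 46 45
f 46 43 47
f 46 47 45
f 47 43 48
f 47 48 45
f 48 43 49
f 48 49 45
f 49 43 50
f 49 50 45
f 50 43 51
f 50 51 45
f 51 43 52
f 51 52 45
f 52 43 53
f 52 53 45
f 53 43 54
f 53 54 45
f 54 43 44
f 54 44 45
f 56 55 59
f 56 59 57
f 57 59 60
f 57 60 58
f 59 55 61
f 59 61 60
f 60 61 62
f 60 62 58
f 61 55 63
f 61 63 62
f 62 63 64
f 62 64 58
f 63 55 65
f 63 65 64
f 64 65 66
f 64 66 58
f 65 55 67
f 65 67 66
f 66 67 68
f 66 68 58
f 67 55 69
f 67 69 68
f 68 69 70
f 68 70 58
f 69 55 71
f 69 71 70
f 70 71 72
f 70 72 58
f 71 55 73
f 71 73 72
f 72 73 74
f 72 74 58
f 73 55 75
f 73 75 74
f 74 75 76
f 74 76 58
f 75 55 77
f 75 77 76
f 76 77 78
f 76 78 58
f 77 55 56
f 77 56 78
f 78 56 57
f 78 57 58
f 80 82 79
f 83 80 79
f 79 82 81
f 81 83 79
f 80 86 82
f 84 80 83
f 84 86 80
f 82 86 81
f 85 83 81
f 81 86 85
f 85 84 83
f 86 84 85
f 88 90 87
f 91 88 87
f 87 90 89
f 89 91 87
f 88 94 90
f 92 88 91
f 92 94 88
f 90 94 89
f 93 91 89
f 89 94 93
f 93 92 91
f 94 92 93



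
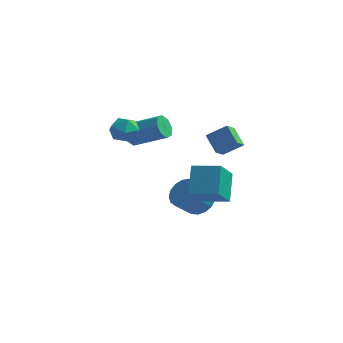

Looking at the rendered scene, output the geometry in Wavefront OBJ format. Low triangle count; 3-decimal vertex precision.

v 0.594 2.337 -4.071
v 0.994 2.87 -3.351
v 0.545 1.935 -2.41
v 0.146 1.403 -3.129
v 0.559 3.041 -3.389
v 0.11 2.106 -2.448
v 0.132 3.05 -3.583
v -0.317 2.116 -2.642
v -0.189 2.897 -3.888
v -0.638 1.962 -2.947
v -0.331 2.615 -4.236
v -0.779 1.68 -3.295
v -0.261 2.27 -4.545
v -0.709 1.335 -3.604
v 0.006 1.94 -4.746
v -0.443 1.005 -3.805
v 0.407 1.701 -4.792
v -0.042 0.766 -3.851
v 0.851 1.608 -4.673
v 0.402 0.673 -3.732
v 1.236 1.682 -4.415
v 0.788 0.747 -3.474
v 1.474 1.906 -4.079
v 1.026 0.972 -3.138
v 1.511 2.229 -3.741
v 1.062 1.295 -2.8
v 1.337 2.577 -3.478
v 0.889 1.642 -2.537
v -3.454 2.394 -0.115
v -3.122 2.028 -0.706
v -1.294 2.28 0.165
v -1.626 2.646 0.755
v -3.16 2.609 -0.794
v -1.333 2.862 0.077
v -3.371 3.064 -0.484
v -1.543 3.317 0.386
v -3.63 3.127 0.041
v -1.802 3.379 0.912
v -3.786 2.76 0.475
v -1.958 3.012 1.346
v -3.747 2.178 0.563
v -1.92 2.431 1.434
v -3.537 1.723 0.254
v -1.709 1.976 1.124
v -3.278 1.661 -0.272
v -1.45 1.913 0.599
v 3.589 -1.27 1.622
v 3.559 -2.029 2.106
v 2.805 -0.753 2.385
v 2.775 -1.512 2.868
v 4.525 -0.868 2.312
v 4.495 -1.627 2.795
v 3.741 -0.351 3.074
v 3.711 -1.11 3.558
v 1.534 0.466 -2.971
v 1.636 -1.105 -1.658
v 1.134 1.589 -1.595
v 1.236 0.017 -0.283
v 3.044 0.743 -2.757
v 3.146 -0.829 -1.445
v 2.644 1.865 -1.382
v 2.746 0.294 -0.069
v -1.915 -2.664 2.72
v -1.608 -2.307 3.442
v -0.612 -2.893 2.278
v -0.305 -2.536 3
v -0.712 -3.295 3.034
v -1.517 -3.154 3.308
v -0.703 -2.046 2.412
v -1.508 -1.905 2.686
v -0.858 -1.925 3.252
v -0.864 -2.697 3.636
v -1.356 -2.503 2.084
v -1.362 -3.275 2.468
f 2 1 5
f 2 5 3
f 3 5 6
f 3 6 4
f 5 1 7
f 5 7 6
f 6 7 8
f 6 8 4
f 7 1 9
f 7 9 8
f 8 9 10
f 8 10 4
f 9 1 11
f 9 11 10
f 10 11 12
f 10 12 4
f 11 1 13
f 11 13 12
f 12 13 14
f 12 14 4
f 13 1 15
f 13 15 14
f 14 15 16
f 14 16 4
f 15 1 17
f 15 17 16
f 16 17 18
f 16 18 4
f 17 1 19
f 17 19 18
f 18 19 20
f 18 20 4
f 19 1 21
f 19 21 20
f 20 21 22
f 20 22 4
f 21 1 23
f 21 23 22
f 22 23 24
f 22 24 4
f 23 1 25
f 23 25 24
f 24 25 26
f 24 26 4
f 25 1 27
f 25 27 26
f 26 27 28
f 26 28 4
f 27 1 2
f 27 2 28
f 28 2 3
f 28 3 4
f 30 29 33
f 30 33 31
f 31 33 34
f 31 34 32
f 33 29 35
f 33 35 34
f 34 35 36
f 34 36 32
f 35 29 37
f 35 37 36
f 36 37 38
f 36 38 32
f 37 29 39
f 37 39 38
f 38 39 40
f 38 40 32
f 39 29 41
f 39 41 40
f 40 41 42
f 40 42 32
f 41 29 43
f 41 43 42
f 42 43 44
f 42 44 32
f 43 29 45
f 43 45 44
f 44 45 46
f 44 46 32
f 45 29 30
f 45 30 46
f 46 30 31
f 46 31 32
f 48 50 47
f 51 48 47
f 47 50 49
f 49 51 47
f 48 54 50
f 52 48 51
f 52 54 48
f 50 54 49
f 53 51 49
f 49 54 53
f 53 52 51
f 54 52 53
f 56 58 55
f 59 56 55
f 55 58 57
f 57 59 55
f 56 62 58
f 60 56 59
f 60 62 56
f 58 62 57
f 61 59 57
f 57 62 61
f 61 60 59
f 62 60 61
f 63 74 68
f 63 68 64
f 63 64 70
f 63 70 73
f 63 73 74
f 64 68 72
f 68 74 67
f 74 73 65
f 73 70 69
f 70 64 71
f 66 72 67
f 66 67 65
f 66 65 69
f 66 69 71
f 66 71 72
f 67 72 68
f 65 67 74
f 69 65 73
f 71 69 70
f 72 71 64



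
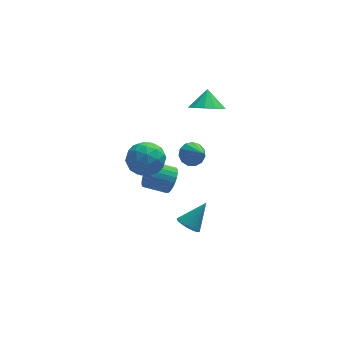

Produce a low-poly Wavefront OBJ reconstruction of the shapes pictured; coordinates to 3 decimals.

v -2.873 -0.613 1.039
v -1.961 0.008 1.04
v -2.019 -1.868 1.98
v -1.107 -1.247 1.981
v -1.992 -0.929 2.56
v -2.519 -0.154 1.978
v -1.461 -1.706 1.042
v -1.988 -0.931 0.46
v -1.088 -0.667 1.042
v -1.416 -0.187 1.98
v -2.564 -1.673 1.04
v -2.892 -1.193 1.978
v -2.492 -0.192 0.957
v -1.488 -1.668 2.063
v -2.008 -1.481 2.403
v -1.472 -1.116 2.404
v -2.82 -0.287 1.508
v -2.284 0.078 1.509
v -2.302 -0.473 2.402
v -1.696 -1.938 1.511
v -1.16 -1.573 1.512
v -2.508 -0.744 0.616
v -1.972 -0.379 0.617
v -1.678 -1.387 0.618
v -1.442 -0.224 0.958
v -0.94 -0.962 1.512
v -1.148 -1.232 0.96
v -1.459 -0.776 0.618
v -1.635 0.058 1.51
v -1.133 -0.68 2.063
v -1.654 -0.493 2.403
v -1.964 -0.037 2.062
v -1.122 -0.339 1.511
v -2.847 -1.18 0.957
v -2.345 -1.918 1.51
v -2.016 -1.823 0.958
v -2.326 -1.367 0.617
v -3.04 -0.898 1.508
v -2.538 -1.636 2.062
v -2.521 -1.084 2.402
v -2.832 -0.628 2.06
v -2.858 -1.521 1.509
v 0.173 -1.175 -4.314
v 0.711 -1.554 -4.607
v 1.227 -0.625 -3.086
v 0.738 -1.308 -4.74
v 0.679 -1.042 -4.809
v 0.543 -0.796 -4.802
v 0.351 -0.608 -4.721
v 0.131 -0.506 -4.578
v -0.082 -0.506 -4.395
v -0.256 -0.608 -4.2
v -0.365 -0.796 -4.022
v -0.392 -1.042 -3.889
v -0.334 -1.308 -3.82
v -0.198 -1.554 -3.827
v -0.005 -1.742 -3.908
v 0.214 -1.844 -4.051
v 0.428 -1.844 -4.234
v 0.602 -1.742 -4.429
v 1.583 1.391 3.037
v 2.46 1.618 2.637
v 1.777 2.169 3.903
v 2.088 1.966 2.408
v 1.556 2.131 2.379
v 1.032 2.062 2.559
v 0.684 1.779 2.891
v 0.62 1.374 3.269
v 0.863 0.974 3.573
v 1.334 0.707 3.707
v 1.884 0.657 3.628
v 2.338 0.84 3.362
v 2.553 1.198 2.992
v 0.88 1.617 -0.966
v 1.376 2.08 -0.624
v 1.28 0.303 0.226
v 0.999 2.141 -0.429
v 0.585 2.037 -0.405
v 0.264 1.799 -0.56
v 0.138 1.503 -0.843
v 0.248 1.244 -1.166
v 0.559 1.103 -1.425
v 0.971 1.126 -1.539
v 1.354 1.304 -1.471
v 1.587 1.582 -1.243
v 1.595 1.871 -0.927
v -0.365 0.81 -2.259
v -0.018 1.248 -1.645
v -1.248 1.468 -1.107
v -1.595 1.03 -1.721
v -0.073 1.479 -1.864
v -1.303 1.699 -1.327
v -0.172 1.609 -2.144
v -1.402 1.829 -1.607
v -0.3 1.617 -2.441
v -1.53 1.837 -1.904
v -0.439 1.502 -2.711
v -1.669 1.722 -2.173
v -0.566 1.282 -2.911
v -1.796 1.502 -2.374
v -0.662 0.99 -3.012
v -1.892 1.21 -2.475
v -0.713 0.671 -2.999
v -1.943 0.891 -2.462
v -0.712 0.372 -2.873
v -1.942 0.592 -2.335
v -0.657 0.141 -2.653
v -1.887 0.361 -2.116
v -0.558 0.011 -2.373
v -1.788 0.231 -1.836
v -0.43 0.003 -2.076
v -1.66 0.223 -1.539
v -0.291 0.118 -1.807
v -1.521 0.338 -1.269
v -0.164 0.338 -1.606
v -1.394 0.558 -1.069
v -0.068 0.63 -1.505
v -1.298 0.85 -0.968
v -0.017 0.949 -1.518
v -1.247 1.169 -0.981
f 1 38 17
f 38 12 41
f 17 41 6
f 38 41 17
f 1 17 13
f 17 6 18
f 13 18 2
f 17 18 13
f 1 13 22
f 13 2 23
f 22 23 8
f 13 23 22
f 1 22 34
f 22 8 37
f 34 37 11
f 22 37 34
f 1 34 38
f 34 11 42
f 38 42 12
f 34 42 38
f 2 18 29
f 18 6 32
f 29 32 10
f 18 32 29
f 6 41 19
f 41 12 40
f 19 40 5
f 41 40 19
f 12 42 39
f 42 11 35
f 39 35 3
f 42 35 39
f 11 37 36
f 37 8 24
f 36 24 7
f 37 24 36
f 8 23 28
f 23 2 25
f 28 25 9
f 23 25 28
f 4 30 16
f 30 10 31
f 16 31 5
f 30 31 16
f 4 16 14
f 16 5 15
f 14 15 3
f 16 15 14
f 4 14 21
f 14 3 20
f 21 20 7
f 14 20 21
f 4 21 26
f 21 7 27
f 26 27 9
f 21 27 26
f 4 26 30
f 26 9 33
f 30 33 10
f 26 33 30
f 5 31 19
f 31 10 32
f 19 32 6
f 31 32 19
f 3 15 39
f 15 5 40
f 39 40 12
f 15 40 39
f 7 20 36
f 20 3 35
f 36 35 11
f 20 35 36
f 9 27 28
f 27 7 24
f 28 24 8
f 27 24 28
f 10 33 29
f 33 9 25
f 29 25 2
f 33 25 29
f 44 43 46
f 44 46 45
f 46 43 47
f 46 47 45
f 47 43 48
f 47 48 45
f 48 43 49
f 48 49 45
f 49 43 50
f 49 50 45
f 50 43 51
f 50 51 45
f 51 43 52
f 51 52 45
f 52 43 53
f 52 53 45
f 53 43 54
f 53 54 45
f 54 43 55
f 54 55 45
f 55 43 56
f 55 56 45
f 56 43 57
f 56 57 45
f 57 43 58
f 57 58 45
f 58 43 59
f 58 59 45
f 59 43 60
f 59 60 45
f 60 43 44
f 60 44 45
f 62 61 64
f 62 64 63
f 64 61 65
f 64 65 63
f 65 61 66
f 65 66 63
f 66 61 67
f 66 67 63
f 67 61 68
f 67 68 63
f 68 61 69
f 68 69 63
f 69 61 70
f 69 70 63
f 70 61 71
f 70 71 63
f 71 61 72
f 71 72 63
f 72 61 73
f 72 73 63
f 73 61 62
f 73 62 63
f 75 74 77
f 75 77 76
f 77 74 78
f 77 78 76
f 78 74 79
f 78 79 76
f 79 74 80
f 79 80 76
f 80 74 81
f 80 81 76
f 81 74 82
f 81 82 76
f 82 74 83
f 82 83 76
f 83 74 84
f 83 84 76
f 84 74 85
f 84 85 76
f 85 74 86
f 85 86 76
f 86 74 75
f 86 75 76
f 88 87 91
f 88 91 89
f 89 91 92
f 89 92 90
f 91 87 93
f 91 93 92
f 92 93 94
f 92 94 90
f 93 87 95
f 93 95 94
f 94 95 96
f 94 96 90
f 95 87 97
f 95 97 96
f 96 97 98
f 96 98 90
f 97 87 99
f 97 99 98
f 98 99 100
f 98 100 90
f 99 87 101
f 99 101 100
f 100 101 102
f 100 102 90
f 101 87 103
f 101 103 102
f 102 103 104
f 102 104 90
f 103 87 105
f 103 105 104
f 104 105 106
f 104 106 90
f 105 87 107
f 105 107 106
f 106 107 108
f 106 108 90
f 107 87 109
f 107 109 108
f 108 109 110
f 108 110 90
f 109 87 111
f 109 111 110
f 110 111 112
f 110 112 90
f 111 87 113
f 111 113 112
f 112 113 114
f 112 114 90
f 113 87 115
f 113 115 114
f 114 115 116
f 114 116 90
f 115 87 117
f 115 117 116
f 116 117 118
f 116 118 90
f 117 87 119
f 117 119 118
f 118 119 120
f 118 120 90
f 119 87 88
f 119 88 120
f 120 88 89
f 120 89 90



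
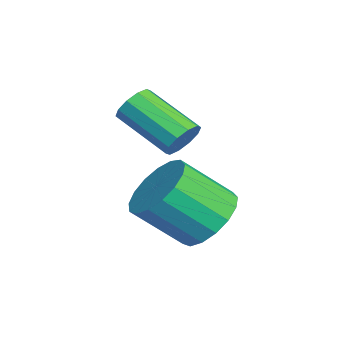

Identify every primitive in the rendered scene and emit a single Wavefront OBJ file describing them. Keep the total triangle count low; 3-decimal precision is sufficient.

v 1.991 3.948 -3.308
v 2.889 3.707 -3.585
v 2.906 2.47 -2.448
v 2.009 2.712 -2.172
v 2.957 4.018 -3.247
v 2.974 2.781 -2.11
v 2.804 4.313 -2.924
v 2.821 3.077 -1.787
v 2.464 4.525 -2.688
v 2.481 3.288 -1.551
v 2.016 4.605 -2.595
v 2.033 3.368 -1.458
v 1.563 4.534 -2.665
v 1.58 3.297 -1.528
v 1.208 4.329 -2.882
v 1.225 3.092 -1.746
v 1.032 4.037 -3.198
v 1.049 2.8 -2.061
v 1.076 3.725 -3.538
v 1.093 2.488 -2.401
v 1.33 3.463 -3.826
v 1.347 2.227 -2.689
v 1.735 3.313 -3.995
v 1.752 2.077 -2.859
v 2.199 3.309 -4.007
v 2.216 2.072 -2.871
v 2.616 3.451 -3.859
v 2.633 2.214 -2.722
v 0.611 3.442 -1.363
v 0.922 3.532 -0.869
v -0.061 2.387 -0.043
v -0.371 2.298 -0.537
v 0.644 3.768 -0.872
v -0.338 2.623 -0.046
v 0.354 3.88 -1.063
v -0.629 2.735 -0.237
v 0.162 3.825 -1.368
v -0.821 2.68 -0.542
v 0.142 3.623 -1.671
v -0.841 2.478 -0.845
v 0.301 3.353 -1.857
v -0.682 2.208 -1.031
v 0.578 3.117 -1.854
v -0.404 1.972 -1.028
v 0.869 3.005 -1.663
v -0.114 1.86 -0.837
v 1.061 3.06 -1.358
v 0.078 1.915 -0.532
v 1.081 3.262 -1.055
v 0.098 2.117 -0.229
f 2 1 5
f 2 5 3
f 3 5 6
f 3 6 4
f 5 1 7
f 5 7 6
f 6 7 8
f 6 8 4
f 7 1 9
f 7 9 8
f 8 9 10
f 8 10 4
f 9 1 11
f 9 11 10
f 10 11 12
f 10 12 4
f 11 1 13
f 11 13 12
f 12 13 14
f 12 14 4
f 13 1 15
f 13 15 14
f 14 15 16
f 14 16 4
f 15 1 17
f 15 17 16
f 16 17 18
f 16 18 4
f 17 1 19
f 17 19 18
f 18 19 20
f 18 20 4
f 19 1 21
f 19 21 20
f 20 21 22
f 20 22 4
f 21 1 23
f 21 23 22
f 22 23 24
f 22 24 4
f 23 1 25
f 23 25 24
f 24 25 26
f 24 26 4
f 25 1 27
f 25 27 26
f 26 27 28
f 26 28 4
f 27 1 2
f 27 2 28
f 28 2 3
f 28 3 4
f 30 29 33
f 30 33 31
f 31 33 34
f 31 34 32
f 33 29 35
f 33 35 34
f 34 35 36
f 34 36 32
f 35 29 37
f 35 37 36
f 36 37 38
f 36 38 32
f 37 29 39
f 37 39 38
f 38 39 40
f 38 40 32
f 39 29 41
f 39 41 40
f 40 41 42
f 40 42 32
f 41 29 43
f 41 43 42
f 42 43 44
f 42 44 32
f 43 29 45
f 43 45 44
f 44 45 46
f 44 46 32
f 45 29 47
f 45 47 46
f 46 47 48
f 46 48 32
f 47 29 49
f 47 49 48
f 48 49 50
f 48 50 32
f 49 29 30
f 49 30 50
f 50 30 31
f 50 31 32



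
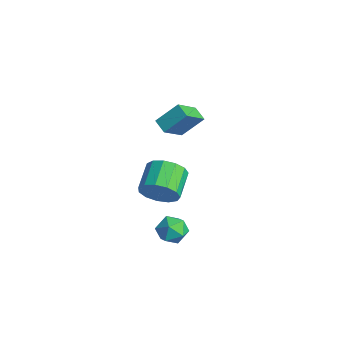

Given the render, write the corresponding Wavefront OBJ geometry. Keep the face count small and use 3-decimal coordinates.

v 0.887 -0.853 -3.319
v 1.443 -1.418 -3.037
v -0.103 -1.782 -3.223
v 0.453 -2.347 -2.941
v 0.24 -1.689 -2.461
v 0.852 -1.115 -2.52
v 0.488 -2.085 -3.74
v 1.1 -1.511 -3.799
v 1.197 -2.179 -3.297
v 1.044 -1.934 -2.507
v 0.296 -1.266 -3.753
v 0.143 -1.021 -2.963
v -2.115 -0.252 1.816
v -1.578 -1.377 2.755
v -1.814 0.725 2.815
v -1.276 -0.399 3.754
v -1.384 -0.161 1.506
v -0.846 -1.285 2.445
v -1.082 0.817 2.505
v -0.545 -0.308 3.444
v -1.074 -1.447 -1.941
v -0.489 -1.304 -1.142
v -1.562 -0.39 -0.521
v -2.146 -0.533 -1.319
v -0.357 -0.898 -1.51
v -1.429 0.016 -0.889
v -0.452 -0.667 -2.015
v -1.525 0.247 -1.394
v -0.745 -0.683 -2.496
v -1.817 0.231 -1.875
v -1.142 -0.942 -2.801
v -2.215 -0.028 -2.18
v -1.517 -1.361 -2.833
v -2.59 -0.447 -2.211
v -1.752 -1.807 -2.581
v -2.824 -0.893 -1.96
v -1.771 -2.139 -2.126
v -2.844 -1.225 -1.505
v -1.569 -2.251 -1.612
v -2.641 -1.337 -0.991
v -1.209 -2.108 -1.203
v -2.282 -1.194 -0.581
v -0.807 -1.755 -1.027
v -1.879 -0.841 -0.406
f 1 12 6
f 1 6 2
f 1 2 8
f 1 8 11
f 1 11 12
f 2 6 10
f 6 12 5
f 12 11 3
f 11 8 7
f 8 2 9
f 4 10 5
f 4 5 3
f 4 3 7
f 4 7 9
f 4 9 10
f 5 10 6
f 3 5 12
f 7 3 11
f 9 7 8
f 10 9 2
f 14 16 13
f 17 14 13
f 13 16 15
f 15 17 13
f 14 20 16
f 18 14 17
f 18 20 14
f 16 20 15
f 19 17 15
f 15 20 19
f 19 18 17
f 20 18 19
f 22 21 25
f 22 25 23
f 23 25 26
f 23 26 24
f 25 21 27
f 25 27 26
f 26 27 28
f 26 28 24
f 27 21 29
f 27 29 28
f 28 29 30
f 28 30 24
f 29 21 31
f 29 31 30
f 30 31 32
f 30 32 24
f 31 21 33
f 31 33 32
f 32 33 34
f 32 34 24
f 33 21 35
f 33 35 34
f 34 35 36
f 34 36 24
f 35 21 37
f 35 37 36
f 36 37 38
f 36 38 24
f 37 21 39
f 37 39 38
f 38 39 40
f 38 40 24
f 39 21 41
f 39 41 40
f 40 41 42
f 40 42 24
f 41 21 43
f 41 43 42
f 42 43 44
f 42 44 24
f 43 21 22
f 43 22 44
f 44 22 23
f 44 23 24



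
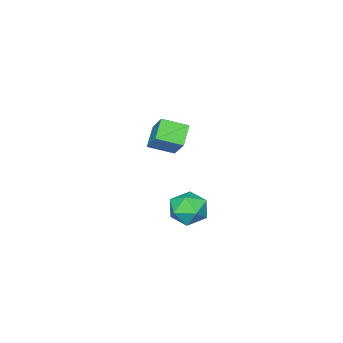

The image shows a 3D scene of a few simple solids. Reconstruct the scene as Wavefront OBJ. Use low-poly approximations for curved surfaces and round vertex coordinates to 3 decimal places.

v -4.229 -3.965 -0.446
v -3.587 -2.684 1.048
v -3.094 -3.397 -1.42
v -2.453 -2.116 0.074
v -3.127 -5.184 0.126
v -2.486 -3.903 1.62
v -1.993 -4.616 -0.848
v -1.351 -3.335 0.646
v 3.91 3.805 -1.023
v 4.382 3.271 -0.007
v 2.058 3.329 -0.413
v 2.53 2.795 0.603
v 2.584 4.027 0.468
v 3.729 4.321 0.09
v 2.711 2.279 -0.51
v 3.856 2.573 -0.888
v 3.641 2.328 0.309
v 3.563 3.408 0.914
v 2.877 3.192 -1.334
v 2.799 4.272 -0.729
f 2 4 1
f 5 2 1
f 1 4 3
f 3 5 1
f 2 8 4
f 6 2 5
f 6 8 2
f 4 8 3
f 7 5 3
f 3 8 7
f 7 6 5
f 8 6 7
f 9 20 14
f 9 14 10
f 9 10 16
f 9 16 19
f 9 19 20
f 10 14 18
f 14 20 13
f 20 19 11
f 19 16 15
f 16 10 17
f 12 18 13
f 12 13 11
f 12 11 15
f 12 15 17
f 12 17 18
f 13 18 14
f 11 13 20
f 15 11 19
f 17 15 16
f 18 17 10



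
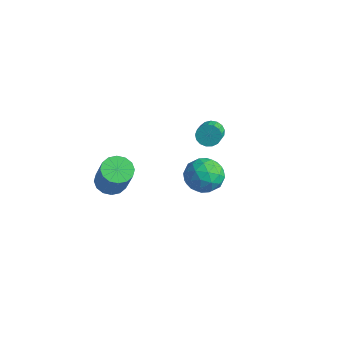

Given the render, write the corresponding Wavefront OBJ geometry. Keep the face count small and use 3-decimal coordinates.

v 3.298 -0.426 0.079
v 4.089 -0.2 0.545
v 3.511 -1.9 0.435
v 4.302 -1.674 0.901
v 3.46 -1.409 1.242
v 3.329 -0.498 1.022
v 4.271 -1.602 -0.042
v 4.14 -0.691 -0.262
v 4.691 -0.926 0.47
v 4.19 -0.807 1.264
v 3.41 -1.293 -0.284
v 2.909 -1.174 0.51
v 3.675 -0.184 0.281
v 3.925 -1.916 0.699
v 3.43 -1.761 0.899
v 3.896 -1.628 1.173
v 3.228 -0.359 0.561
v 3.693 -0.226 0.835
v 3.323 -0.937 1.245
v 3.907 -1.874 0.145
v 4.372 -1.741 0.419
v 3.704 -0.472 -0.193
v 4.17 -0.339 0.081
v 4.277 -1.163 -0.265
v 4.494 -0.477 0.511
v 4.619 -1.344 0.72
v 4.601 -1.301 0.165
v 4.524 -0.766 0.036
v 4.199 -0.407 0.977
v 4.324 -1.274 1.186
v 3.829 -1.118 1.387
v 3.752 -0.583 1.258
v 4.553 -0.834 0.933
v 3.276 -0.826 -0.206
v 3.401 -1.693 0.003
v 3.848 -1.517 -0.278
v 3.771 -0.982 -0.407
v 2.981 -0.756 0.26
v 3.106 -1.623 0.469
v 3.076 -1.334 0.944
v 2.999 -0.799 0.815
v 3.047 -1.266 0.047
v 1.114 1.711 0.14
v 1.45 1.649 -0.341
v 2.062 0.927 0.179
v 1.726 0.989 0.66
v 1.575 1.858 -0.198
v 2.187 1.136 0.323
v 1.595 2.033 0.023
v 2.206 1.311 0.543
v 1.504 2.135 0.27
v 2.115 1.412 0.79
v 1.324 2.139 0.488
v 1.935 1.417 1.008
v 1.096 2.046 0.625
v 1.707 1.323 1.146
v 0.872 1.875 0.652
v 1.484 1.153 1.173
v 0.704 1.668 0.561
v 1.315 0.945 1.082
v 0.63 1.47 0.374
v 1.241 0.747 0.895
v 0.666 1.327 0.133
v 1.278 0.605 0.654
v 0.806 1.273 -0.106
v 1.417 0.55 0.414
v 1.016 1.319 -0.289
v 1.627 0.596 0.231
v 1.248 1.454 -0.374
v 1.86 0.732 0.146
v -2.038 -1.571 -3.704
v -1.353 -1.595 -4.077
v -0.477 -1.873 -2.448
v -1.162 -1.849 -2.076
v -1.407 -1.206 -3.981
v -0.531 -1.485 -2.353
v -1.629 -0.915 -3.812
v -0.753 -1.194 -2.183
v -1.962 -0.8 -3.613
v -1.086 -1.078 -1.985
v -2.314 -0.891 -3.439
v -1.438 -1.17 -1.811
v -2.593 -1.164 -3.336
v -1.717 -1.443 -1.708
v -2.723 -1.547 -3.332
v -1.847 -1.825 -1.703
v -2.669 -1.935 -3.427
v -1.793 -2.214 -1.799
v -2.447 -2.226 -3.597
v -1.571 -2.505 -1.968
v -2.114 -2.342 -3.795
v -1.238 -2.62 -2.167
v -1.762 -2.25 -3.969
v -0.886 -2.529 -2.341
v -1.483 -1.977 -4.072
v -0.607 -2.256 -2.444
f 1 38 17
f 38 12 41
f 17 41 6
f 38 41 17
f 1 17 13
f 17 6 18
f 13 18 2
f 17 18 13
f 1 13 22
f 13 2 23
f 22 23 8
f 13 23 22
f 1 22 34
f 22 8 37
f 34 37 11
f 22 37 34
f 1 34 38
f 34 11 42
f 38 42 12
f 34 42 38
f 2 18 29
f 18 6 32
f 29 32 10
f 18 32 29
f 6 41 19
f 41 12 40
f 19 40 5
f 41 40 19
f 12 42 39
f 42 11 35
f 39 35 3
f 42 35 39
f 11 37 36
f 37 8 24
f 36 24 7
f 37 24 36
f 8 23 28
f 23 2 25
f 28 25 9
f 23 25 28
f 4 30 16
f 30 10 31
f 16 31 5
f 30 31 16
f 4 16 14
f 16 5 15
f 14 15 3
f 16 15 14
f 4 14 21
f 14 3 20
f 21 20 7
f 14 20 21
f 4 21 26
f 21 7 27
f 26 27 9
f 21 27 26
f 4 26 30
f 26 9 33
f 30 33 10
f 26 33 30
f 5 31 19
f 31 10 32
f 19 32 6
f 31 32 19
f 3 15 39
f 15 5 40
f 39 40 12
f 15 40 39
f 7 20 36
f 20 3 35
f 36 35 11
f 20 35 36
f 9 27 28
f 27 7 24
f 28 24 8
f 27 24 28
f 10 33 29
f 33 9 25
f 29 25 2
f 33 25 29
f 44 43 47
f 44 47 45
f 45 47 48
f 45 48 46
f 47 43 49
f 47 49 48
f 48 49 50
f 48 50 46
f 49 43 51
f 49 51 50
f 50 51 52
f 50 52 46
f 51 43 53
f 51 53 52
f 52 53 54
f 52 54 46
f 53 43 55
f 53 55 54
f 54 55 56
f 54 56 46
f 55 43 57
f 55 57 56
f 56 57 58
f 56 58 46
f 57 43 59
f 57 59 58
f 58 59 60
f 58 60 46
f 59 43 61
f 59 61 60
f 60 61 62
f 60 62 46
f 61 43 63
f 61 63 62
f 62 63 64
f 62 64 46
f 63 43 65
f 63 65 64
f 64 65 66
f 64 66 46
f 65 43 67
f 65 67 66
f 66 67 68
f 66 68 46
f 67 43 69
f 67 69 68
f 68 69 70
f 68 70 46
f 69 43 44
f 69 44 70
f 70 44 45
f 70 45 46
f 72 71 75
f 72 75 73
f 73 75 76
f 73 76 74
f 75 71 77
f 75 77 76
f 76 77 78
f 76 78 74
f 77 71 79
f 77 79 78
f 78 79 80
f 78 80 74
f 79 71 81
f 79 81 80
f 80 81 82
f 80 82 74
f 81 71 83
f 81 83 82
f 82 83 84
f 82 84 74
f 83 71 85
f 83 85 84
f 84 85 86
f 84 86 74
f 85 71 87
f 85 87 86
f 86 87 88
f 86 88 74
f 87 71 89
f 87 89 88
f 88 89 90
f 88 90 74
f 89 71 91
f 89 91 90
f 90 91 92
f 90 92 74
f 91 71 93
f 91 93 92
f 92 93 94
f 92 94 74
f 93 71 95
f 93 95 94
f 94 95 96
f 94 96 74
f 95 71 72
f 95 72 96
f 96 72 73
f 96 73 74



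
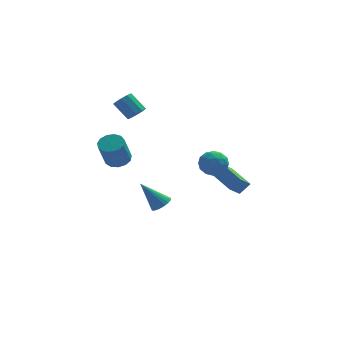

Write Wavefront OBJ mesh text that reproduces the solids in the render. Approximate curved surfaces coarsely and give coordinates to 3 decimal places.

v 1.834 2.667 -2.644
v 2.45 2.821 -1.951
v 2.462 3.236 -3.329
v 3.078 3.39 -2.636
v 2.742 1.11 -3.104
v 3.358 1.264 -2.411
v 3.37 1.679 -3.789
v 3.986 1.833 -3.096
v 1.048 -1.369 -0.034
v 1.516 -0.923 0.584
v 1.704 -2.597 0.356
v 2.172 -2.151 0.974
v 1.291 -2.264 1.076
v 0.886 -1.505 0.835
v 2.334 -2.015 0.105
v 1.929 -1.256 -0.136
v 2.311 -1.322 0.669
v 1.667 -1.476 1.269
v 1.553 -2.044 -0.329
v 0.909 -2.198 0.271
v 1.224 -1.038 0.241
v 1.996 -2.482 0.699
v 1.478 -2.548 0.759
v 1.753 -2.286 1.122
v 0.854 -1.38 0.389
v 1.129 -1.118 0.751
v 0.997 -1.906 1.041
v 2.091 -2.402 0.189
v 2.366 -2.14 0.551
v 1.467 -1.234 -0.182
v 1.742 -0.972 0.181
v 2.223 -1.614 -0.101
v 1.967 -1.011 0.654
v 2.352 -1.733 0.883
v 2.448 -1.653 0.373
v 2.209 -1.207 0.231
v 1.588 -1.101 1.006
v 1.974 -1.823 1.236
v 1.456 -1.889 1.296
v 1.218 -1.443 1.154
v 2.055 -1.336 1.057
v 1.246 -1.697 -0.296
v 1.632 -2.419 -0.066
v 2.002 -2.077 -0.214
v 1.764 -1.631 -0.356
v 0.868 -1.787 0.057
v 1.253 -2.509 0.286
v 1.011 -2.313 0.709
v 0.772 -1.867 0.567
v 1.165 -2.184 -0.117
v -1.068 2.022 -4.695
v -0.708 2.592 -4.509
v -2.252 2.258 -3.125
v -0.914 2.705 -4.681
v -1.147 2.699 -4.856
v -1.366 2.576 -5.003
v -1.534 2.357 -5.096
v -1.621 2.081 -5.12
v -1.613 1.794 -5.071
v -1.511 1.547 -4.957
v -1.332 1.382 -4.797
v -1.107 1.327 -4.62
v -0.876 1.393 -4.456
v -0.678 1.567 -4.333
v -0.548 1.821 -4.272
v -0.507 2.109 -4.285
v -0.564 2.382 -4.369
v -2.431 1.713 2.746
v -2.172 1.328 3.201
v -2.95 1.902 4.129
v -3.209 2.287 3.674
v -1.95 1.662 3.181
v -2.728 2.236 4.108
v -1.912 2.016 2.994
v -2.69 2.59 3.922
v -2.072 2.254 2.712
v -2.85 2.828 3.64
v -2.369 2.285 2.444
v -3.147 2.859 3.372
v -2.69 2.098 2.291
v -3.468 2.672 3.219
v -2.912 1.764 2.312
v -3.69 2.338 3.239
v -2.95 1.41 2.498
v -3.728 1.984 3.426
v -2.79 1.172 2.78
v -3.568 1.746 3.708
v -2.493 1.141 3.048
v -3.271 1.715 3.976
v -3.577 -2.636 1.419
v -2.912 -2.984 1.426
v -3.299 -3.692 2.968
v -3.963 -3.344 2.961
v -2.853 -2.609 1.613
v -3.239 -3.317 3.154
v -3.023 -2.243 1.738
v -3.409 -2.952 3.28
v -3.369 -2.002 1.762
v -3.755 -2.71 3.304
v -3.781 -1.962 1.677
v -4.168 -2.67 3.219
v -4.129 -2.136 1.511
v -4.515 -2.844 3.052
v -4.301 -2.469 1.315
v -4.687 -3.177 2.856
v -4.243 -2.854 1.152
v -4.629 -3.563 2.694
v -3.974 -3.171 1.074
v -4.36 -3.879 2.616
v -3.579 -3.317 1.106
v -3.965 -4.025 2.647
v -3.183 -3.247 1.237
v -3.569 -3.956 2.779
f 2 4 1
f 5 2 1
f 1 4 3
f 3 5 1
f 2 8 4
f 6 2 5
f 6 8 2
f 4 8 3
f 7 5 3
f 3 8 7
f 7 6 5
f 8 6 7
f 9 46 25
f 46 20 49
f 25 49 14
f 46 49 25
f 9 25 21
f 25 14 26
f 21 26 10
f 25 26 21
f 9 21 30
f 21 10 31
f 30 31 16
f 21 31 30
f 9 30 42
f 30 16 45
f 42 45 19
f 30 45 42
f 9 42 46
f 42 19 50
f 46 50 20
f 42 50 46
f 10 26 37
f 26 14 40
f 37 40 18
f 26 40 37
f 14 49 27
f 49 20 48
f 27 48 13
f 49 48 27
f 20 50 47
f 50 19 43
f 47 43 11
f 50 43 47
f 19 45 44
f 45 16 32
f 44 32 15
f 45 32 44
f 16 31 36
f 31 10 33
f 36 33 17
f 31 33 36
f 12 38 24
f 38 18 39
f 24 39 13
f 38 39 24
f 12 24 22
f 24 13 23
f 22 23 11
f 24 23 22
f 12 22 29
f 22 11 28
f 29 28 15
f 22 28 29
f 12 29 34
f 29 15 35
f 34 35 17
f 29 35 34
f 12 34 38
f 34 17 41
f 38 41 18
f 34 41 38
f 13 39 27
f 39 18 40
f 27 40 14
f 39 40 27
f 11 23 47
f 23 13 48
f 47 48 20
f 23 48 47
f 15 28 44
f 28 11 43
f 44 43 19
f 28 43 44
f 17 35 36
f 35 15 32
f 36 32 16
f 35 32 36
f 18 41 37
f 41 17 33
f 37 33 10
f 41 33 37
f 52 51 54
f 52 54 53
f 54 51 55
f 54 55 53
f 55 51 56
f 55 56 53
f 56 51 57
f 56 57 53
f 57 51 58
f 57 58 53
f 58 51 59
f 58 59 53
f 59 51 60
f 59 60 53
f 60 51 61
f 60 61 53
f 61 51 62
f 61 62 53
f 62 51 63
f 62 63 53
f 63 51 64
f 63 64 53
f 64 51 65
f 64 65 53
f 65 51 66
f 65 66 53
f 66 51 67
f 66 67 53
f 67 51 52
f 67 52 53
f 69 68 72
f 69 72 70
f 70 72 73
f 70 73 71
f 72 68 74
f 72 74 73
f 73 74 75
f 73 75 71
f 74 68 76
f 74 76 75
f 75 76 77
f 75 77 71
f 76 68 78
f 76 78 77
f 77 78 79
f 77 79 71
f 78 68 80
f 78 80 79
f 79 80 81
f 79 81 71
f 80 68 82
f 80 82 81
f 81 82 83
f 81 83 71
f 82 68 84
f 82 84 83
f 83 84 85
f 83 85 71
f 84 68 86
f 84 86 85
f 85 86 87
f 85 87 71
f 86 68 88
f 86 88 87
f 87 88 89
f 87 89 71
f 88 68 69
f 88 69 89
f 89 69 70
f 89 70 71
f 91 90 94
f 91 94 92
f 92 94 95
f 92 95 93
f 94 90 96
f 94 96 95
f 95 96 97
f 95 97 93
f 96 90 98
f 96 98 97
f 97 98 99
f 97 99 93
f 98 90 100
f 98 100 99
f 99 100 101
f 99 101 93
f 100 90 102
f 100 102 101
f 101 102 103
f 101 103 93
f 102 90 104
f 102 104 103
f 103 104 105
f 103 105 93
f 104 90 106
f 104 106 105
f 105 106 107
f 105 107 93
f 106 90 108
f 106 108 107
f 107 108 109
f 107 109 93
f 108 90 110
f 108 110 109
f 109 110 111
f 109 111 93
f 110 90 112
f 110 112 111
f 111 112 113
f 111 113 93
f 112 90 91
f 112 91 113
f 113 91 92
f 113 92 93

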